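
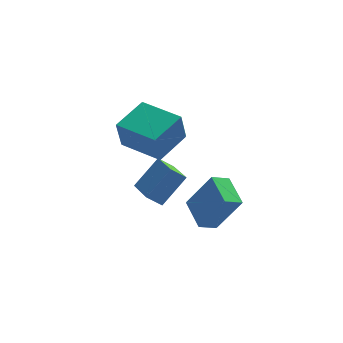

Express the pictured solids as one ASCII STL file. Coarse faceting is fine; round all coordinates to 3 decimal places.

solid 
facet normal -0.493 0.167 -0.854
outer loop
vertex 1.87 -1.796 -1.777
vertex 2.591 -1.457 -2.127
vertex 2.262 -3.136 -2.266
endloop
endfacet
facet normal -0.828 -0.389 0.403
outer loop
vertex 3.229 -3.463 -0.593
vertex 1.87 -1.796 -1.777
vertex 2.262 -3.136 -2.266
endloop
endfacet
facet normal -0.493 0.167 -0.854
outer loop
vertex 2.262 -3.136 -2.266
vertex 2.591 -1.457 -2.127
vertex 2.983 -2.798 -2.616
endloop
endfacet
facet normal 0.265 -0.906 -0.330
outer loop
vertex 2.983 -2.798 -2.616
vertex 3.229 -3.463 -0.593
vertex 2.262 -3.136 -2.266
endloop
endfacet
facet normal -0.265 0.906 0.330
outer loop
vertex 1.87 -1.796 -1.777
vertex 3.558 -1.784 -0.454
vertex 2.591 -1.457 -2.127
endloop
endfacet
facet normal -0.828 -0.389 0.403
outer loop
vertex 2.837 -2.122 -0.104
vertex 1.87 -1.796 -1.777
vertex 3.229 -3.463 -0.593
endloop
endfacet
facet normal -0.265 0.906 0.330
outer loop
vertex 2.837 -2.122 -0.104
vertex 3.558 -1.784 -0.454
vertex 1.87 -1.796 -1.777
endloop
endfacet
facet normal 0.828 0.389 -0.403
outer loop
vertex 2.591 -1.457 -2.127
vertex 3.558 -1.784 -0.454
vertex 2.983 -2.798 -2.616
endloop
endfacet
facet normal 0.266 -0.906 -0.330
outer loop
vertex 3.95 -3.124 -0.943
vertex 3.229 -3.463 -0.593
vertex 2.983 -2.798 -2.616
endloop
endfacet
facet normal 0.828 0.389 -0.403
outer loop
vertex 2.983 -2.798 -2.616
vertex 3.558 -1.784 -0.454
vertex 3.95 -3.124 -0.943
endloop
endfacet
facet normal 0.493 -0.167 0.854
outer loop
vertex 3.95 -3.124 -0.943
vertex 2.837 -2.122 -0.104
vertex 3.229 -3.463 -0.593
endloop
endfacet
facet normal 0.493 -0.167 0.854
outer loop
vertex 3.558 -1.784 -0.454
vertex 2.837 -2.122 -0.104
vertex 3.95 -3.124 -0.943
endloop
endfacet
facet normal -0.640 -0.705 -0.305
outer loop
vertex 0.656 -1.994 2.023
vertex -0.791 -0.74 2.16
vertex 0.877 -1.586 0.618
endloop
endfacet
facet normal 0.754 -0.653 -0.071
outer loop
vertex 1.971 -0.38 1.14
vertex 0.656 -1.994 2.023
vertex 0.877 -1.586 0.618
endloop
endfacet
facet normal -0.640 -0.705 -0.305
outer loop
vertex 0.877 -1.586 0.618
vertex -0.791 -0.74 2.16
vertex -0.571 -0.332 0.755
endloop
endfacet
facet normal 0.149 0.276 -0.950
outer loop
vertex -0.571 -0.332 0.755
vertex 1.971 -0.38 1.14
vertex 0.877 -1.586 0.618
endloop
endfacet
facet normal -0.149 -0.276 0.950
outer loop
vertex 0.656 -1.994 2.023
vertex 0.303 0.466 2.682
vertex -0.791 -0.74 2.16
endloop
endfacet
facet normal 0.754 -0.653 -0.072
outer loop
vertex 1.751 -0.788 2.545
vertex 0.656 -1.994 2.023
vertex 1.971 -0.38 1.14
endloop
endfacet
facet normal -0.149 -0.276 0.950
outer loop
vertex 1.751 -0.788 2.545
vertex 0.303 0.466 2.682
vertex 0.656 -1.994 2.023
endloop
endfacet
facet normal -0.754 0.653 0.072
outer loop
vertex -0.791 -0.74 2.16
vertex 0.303 0.466 2.682
vertex -0.571 -0.332 0.755
endloop
endfacet
facet normal 0.149 0.276 -0.950
outer loop
vertex 0.524 0.874 1.277
vertex 1.971 -0.38 1.14
vertex -0.571 -0.332 0.755
endloop
endfacet
facet normal -0.754 0.653 0.071
outer loop
vertex -0.571 -0.332 0.755
vertex 0.303 0.466 2.682
vertex 0.524 0.874 1.277
endloop
endfacet
facet normal 0.640 0.705 0.305
outer loop
vertex 0.524 0.874 1.277
vertex 1.751 -0.788 2.545
vertex 1.971 -0.38 1.14
endloop
endfacet
facet normal 0.640 0.705 0.305
outer loop
vertex 0.303 0.466 2.682
vertex 1.751 -0.788 2.545
vertex 0.524 0.874 1.277
endloop
endfacet
facet normal -0.766 -0.025 0.642
outer loop
vertex 1.456 1.07 -1.758
vertex 1.043 2.727 -2.185
vertex 0.426 0.492 -3.009
endloop
endfacet
facet normal 0.234 -0.942 0.243
outer loop
vertex 1.077 0.513 -3.555
vertex 1.456 1.07 -1.758
vertex 0.426 0.492 -3.009
endloop
endfacet
facet normal -0.766 -0.026 0.643
outer loop
vertex 0.426 0.492 -3.009
vertex 1.043 2.727 -2.185
vertex 0.013 2.148 -3.435
endloop
endfacet
facet normal -0.599 -0.336 -0.727
outer loop
vertex 0.013 2.148 -3.435
vertex 1.077 0.513 -3.555
vertex 0.426 0.492 -3.009
endloop
endfacet
facet normal 0.599 0.337 0.727
outer loop
vertex 1.456 1.07 -1.758
vertex 1.694 2.748 -2.731
vertex 1.043 2.727 -2.185
endloop
endfacet
facet normal 0.235 -0.941 0.242
outer loop
vertex 2.107 1.092 -2.305
vertex 1.456 1.07 -1.758
vertex 1.077 0.513 -3.555
endloop
endfacet
facet normal 0.599 0.336 0.727
outer loop
vertex 2.107 1.092 -2.305
vertex 1.694 2.748 -2.731
vertex 1.456 1.07 -1.758
endloop
endfacet
facet normal -0.234 0.941 -0.243
outer loop
vertex 1.043 2.727 -2.185
vertex 1.694 2.748 -2.731
vertex 0.013 2.148 -3.435
endloop
endfacet
facet normal -0.599 -0.337 -0.727
outer loop
vertex 0.664 2.17 -3.982
vertex 1.077 0.513 -3.555
vertex 0.013 2.148 -3.435
endloop
endfacet
facet normal -0.235 0.942 -0.242
outer loop
vertex 0.013 2.148 -3.435
vertex 1.694 2.748 -2.731
vertex 0.664 2.17 -3.982
endloop
endfacet
facet normal 0.766 0.025 -0.643
outer loop
vertex 0.664 2.17 -3.982
vertex 2.107 1.092 -2.305
vertex 1.077 0.513 -3.555
endloop
endfacet
facet normal 0.766 0.026 -0.642
outer loop
vertex 1.694 2.748 -2.731
vertex 2.107 1.092 -2.305
vertex 0.664 2.17 -3.982
endloop
endfacet

endsolid


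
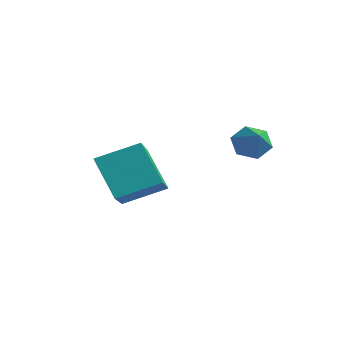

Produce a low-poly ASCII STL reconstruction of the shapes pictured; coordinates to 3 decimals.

solid 
facet normal -0.721 0.396 -0.568
outer loop
vertex 0.782 0.633 -0.346
vertex 0.333 0.737 0.296
vertex 0.829 1.307 0.064
endloop
endfacet
facet normal 0.942 0.125 -0.313
outer loop
vertex 0.782 0.633 -0.346
vertex 0.829 1.307 0.064
vertex 1.307 0.203 1.064
endloop
endfacet
facet normal -0.721 0.396 -0.568
outer loop
vertex 0.829 1.307 0.064
vertex 0.333 0.737 0.296
vertex 0.38 1.411 0.706
endloop
endfacet
facet normal 0.679 0.632 0.373
outer loop
vertex 0.829 1.307 0.064
vertex 0.38 1.411 0.706
vertex 1.307 0.203 1.064
endloop
endfacet
facet normal -0.721 0.396 -0.568
outer loop
vertex 0.38 1.411 0.706
vertex 0.333 0.737 0.296
vertex -0.116 0.841 0.938
endloop
endfacet
facet normal 0.064 0.328 0.942
outer loop
vertex 0.38 1.411 0.706
vertex -0.116 0.841 0.938
vertex 1.307 0.203 1.064
endloop
endfacet
facet normal -0.721 0.395 -0.569
outer loop
vertex -0.116 0.841 0.938
vertex 0.333 0.737 0.296
vertex -0.162 0.167 0.528
endloop
endfacet
facet normal -0.290 -0.483 0.826
outer loop
vertex -0.116 0.841 0.938
vertex -0.162 0.167 0.528
vertex 1.307 0.203 1.064
endloop
endfacet
facet normal -0.721 0.395 -0.569
outer loop
vertex -0.162 0.167 0.528
vertex 0.333 0.737 0.296
vertex 0.287 0.063 -0.113
endloop
endfacet
facet normal -0.027 -0.990 0.141
outer loop
vertex -0.162 0.167 0.528
vertex 0.287 0.063 -0.113
vertex 1.307 0.203 1.064
endloop
endfacet
facet normal -0.722 0.394 -0.569
outer loop
vertex 0.287 0.063 -0.113
vertex 0.333 0.737 0.296
vertex 0.782 0.633 -0.346
endloop
endfacet
facet normal 0.588 -0.686 -0.428
outer loop
vertex 0.287 0.063 -0.113
vertex 0.782 0.633 -0.346
vertex 1.307 0.203 1.064
endloop
endfacet
facet normal -0.624 0.017 0.781
outer loop
vertex -3.417 -3.485 -0.568
vertex -2.504 -2.035 0.13
vertex -4.737 -2.131 -1.653
endloop
endfacet
facet normal -0.493 -0.784 -0.378
outer loop
vertex -3.476 -2.165 -3.23
vertex -3.417 -3.485 -0.568
vertex -4.737 -2.131 -1.653
endloop
endfacet
facet normal -0.624 0.017 0.781
outer loop
vertex -4.737 -2.131 -1.653
vertex -2.504 -2.035 0.13
vertex -3.825 -0.681 -0.955
endloop
endfacet
facet normal -0.606 0.621 -0.498
outer loop
vertex -3.825 -0.681 -0.955
vertex -3.476 -2.165 -3.23
vertex -4.737 -2.131 -1.653
endloop
endfacet
facet normal 0.606 -0.621 0.498
outer loop
vertex -3.417 -3.485 -0.568
vertex -1.243 -2.069 -1.447
vertex -2.504 -2.035 0.13
endloop
endfacet
facet normal -0.493 -0.784 -0.378
outer loop
vertex -2.155 -3.519 -2.145
vertex -3.417 -3.485 -0.568
vertex -3.476 -2.165 -3.23
endloop
endfacet
facet normal 0.606 -0.621 0.498
outer loop
vertex -2.155 -3.519 -2.145
vertex -1.243 -2.069 -1.447
vertex -3.417 -3.485 -0.568
endloop
endfacet
facet normal 0.493 0.784 0.378
outer loop
vertex -2.504 -2.035 0.13
vertex -1.243 -2.069 -1.447
vertex -3.825 -0.681 -0.955
endloop
endfacet
facet normal -0.605 0.621 -0.498
outer loop
vertex -2.563 -0.715 -2.532
vertex -3.476 -2.165 -3.23
vertex -3.825 -0.681 -0.955
endloop
endfacet
facet normal 0.493 0.784 0.378
outer loop
vertex -3.825 -0.681 -0.955
vertex -1.243 -2.069 -1.447
vertex -2.563 -0.715 -2.532
endloop
endfacet
facet normal 0.624 -0.017 -0.781
outer loop
vertex -2.563 -0.715 -2.532
vertex -2.155 -3.519 -2.145
vertex -3.476 -2.165 -3.23
endloop
endfacet
facet normal 0.624 -0.017 -0.781
outer loop
vertex -1.243 -2.069 -1.447
vertex -2.155 -3.519 -2.145
vertex -2.563 -0.715 -2.532
endloop
endfacet

endsolid


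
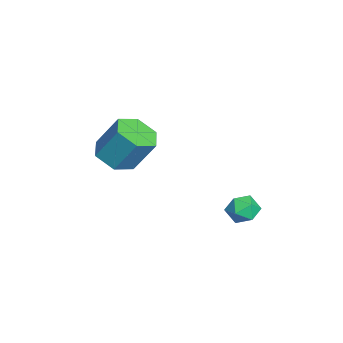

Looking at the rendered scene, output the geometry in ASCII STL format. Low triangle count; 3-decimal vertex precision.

solid 
facet normal 0.009 0.154 0.988
outer loop
vertex 2.646 3.663 -2.717
vertex 3.068 3.017 -2.62
vertex 3.423 3.701 -2.73
endloop
endfacet
facet normal -0.027 0.772 0.635
outer loop
vertex 2.646 3.663 -2.717
vertex 3.423 3.701 -2.73
vertex 3.004 4.109 -3.244
endloop
endfacet
facet normal -0.612 0.758 0.226
outer loop
vertex 2.646 3.663 -2.717
vertex 3.004 4.109 -3.244
vertex 2.392 3.677 -3.452
endloop
endfacet
facet normal -0.936 0.132 0.326
outer loop
vertex 2.646 3.663 -2.717
vertex 2.392 3.677 -3.452
vertex 2.431 3.002 -3.066
endloop
endfacet
facet normal -0.553 -0.241 0.798
outer loop
vertex 2.646 3.663 -2.717
vertex 2.431 3.002 -3.066
vertex 3.068 3.017 -2.62
endloop
endfacet
facet normal 0.542 0.815 0.205
outer loop
vertex 3.004 4.109 -3.244
vertex 3.423 3.701 -2.73
vertex 3.649 3.738 -3.474
endloop
endfacet
facet normal 0.601 -0.187 0.777
outer loop
vertex 3.423 3.701 -2.73
vertex 3.068 3.017 -2.62
vertex 3.688 3.063 -3.088
endloop
endfacet
facet normal -0.309 -0.828 0.469
outer loop
vertex 3.068 3.017 -2.62
vertex 2.431 3.002 -3.066
vertex 3.076 2.631 -3.296
endloop
endfacet
facet normal -0.930 -0.222 -0.293
outer loop
vertex 2.431 3.002 -3.066
vertex 2.392 3.677 -3.452
vertex 2.657 3.039 -3.81
endloop
endfacet
facet normal -0.404 0.792 -0.457
outer loop
vertex 2.392 3.677 -3.452
vertex 3.004 4.109 -3.244
vertex 3.012 3.723 -3.92
endloop
endfacet
facet normal 0.936 -0.132 -0.326
outer loop
vertex 3.434 3.077 -3.823
vertex 3.649 3.738 -3.474
vertex 3.688 3.063 -3.088
endloop
endfacet
facet normal 0.612 -0.758 -0.226
outer loop
vertex 3.434 3.077 -3.823
vertex 3.688 3.063 -3.088
vertex 3.076 2.631 -3.296
endloop
endfacet
facet normal 0.027 -0.772 -0.635
outer loop
vertex 3.434 3.077 -3.823
vertex 3.076 2.631 -3.296
vertex 2.657 3.039 -3.81
endloop
endfacet
facet normal -0.009 -0.154 -0.988
outer loop
vertex 3.434 3.077 -3.823
vertex 2.657 3.039 -3.81
vertex 3.012 3.723 -3.92
endloop
endfacet
facet normal 0.553 0.241 -0.798
outer loop
vertex 3.434 3.077 -3.823
vertex 3.012 3.723 -3.92
vertex 3.649 3.738 -3.474
endloop
endfacet
facet normal 0.930 0.222 0.293
outer loop
vertex 3.688 3.063 -3.088
vertex 3.649 3.738 -3.474
vertex 3.423 3.701 -2.73
endloop
endfacet
facet normal 0.404 -0.792 0.457
outer loop
vertex 3.076 2.631 -3.296
vertex 3.688 3.063 -3.088
vertex 3.068 3.017 -2.62
endloop
endfacet
facet normal -0.542 -0.815 -0.205
outer loop
vertex 2.657 3.039 -3.81
vertex 3.076 2.631 -3.296
vertex 2.431 3.002 -3.066
endloop
endfacet
facet normal -0.601 0.187 -0.777
outer loop
vertex 3.012 3.723 -3.92
vertex 2.657 3.039 -3.81
vertex 2.392 3.677 -3.452
endloop
endfacet
facet normal 0.309 0.828 -0.469
outer loop
vertex 3.649 3.738 -3.474
vertex 3.012 3.723 -3.92
vertex 3.004 4.109 -3.244
endloop
endfacet
facet normal -0.135 -0.512 -0.848
outer loop
vertex -0.734 -1.946 -3.446
vertex -1.788 -1.966 -3.266
vertex -1.356 -1.16 -3.821
endloop
endfacet
facet normal 0.802 0.446 -0.397
outer loop
vertex -0.734 -1.946 -3.446
vertex -1.356 -1.16 -3.821
vertex -0.477 -0.974 -1.834
endloop
endfacet
facet normal 0.802 0.446 -0.397
outer loop
vertex -0.477 -0.974 -1.834
vertex -1.356 -1.16 -3.821
vertex -1.099 -0.188 -2.209
endloop
endfacet
facet normal 0.135 0.512 0.848
outer loop
vertex -0.477 -0.974 -1.834
vertex -1.099 -0.188 -2.209
vertex -1.532 -0.994 -1.654
endloop
endfacet
facet normal -0.135 -0.512 -0.848
outer loop
vertex -1.356 -1.16 -3.821
vertex -1.788 -1.966 -3.266
vertex -2.41 -1.18 -3.641
endloop
endfacet
facet normal -0.102 0.859 -0.502
outer loop
vertex -1.356 -1.16 -3.821
vertex -2.41 -1.18 -3.641
vertex -1.099 -0.188 -2.209
endloop
endfacet
facet normal -0.102 0.859 -0.502
outer loop
vertex -1.099 -0.188 -2.209
vertex -2.41 -1.18 -3.641
vertex -2.153 -0.208 -2.029
endloop
endfacet
facet normal 0.135 0.512 0.848
outer loop
vertex -1.099 -0.188 -2.209
vertex -2.153 -0.208 -2.029
vertex -1.532 -0.994 -1.654
endloop
endfacet
facet normal -0.135 -0.512 -0.848
outer loop
vertex -2.41 -1.18 -3.641
vertex -1.788 -1.966 -3.266
vertex -2.843 -1.986 -3.086
endloop
endfacet
facet normal -0.904 0.413 -0.105
outer loop
vertex -2.41 -1.18 -3.641
vertex -2.843 -1.986 -3.086
vertex -2.153 -0.208 -2.029
endloop
endfacet
facet normal -0.904 0.413 -0.105
outer loop
vertex -2.153 -0.208 -2.029
vertex -2.843 -1.986 -3.086
vertex -2.586 -1.014 -1.474
endloop
endfacet
facet normal 0.135 0.512 0.848
outer loop
vertex -2.153 -0.208 -2.029
vertex -2.586 -1.014 -1.474
vertex -1.532 -0.994 -1.654
endloop
endfacet
facet normal -0.135 -0.512 -0.848
outer loop
vertex -2.843 -1.986 -3.086
vertex -1.788 -1.966 -3.266
vertex -2.221 -2.772 -2.711
endloop
endfacet
facet normal -0.802 -0.446 0.397
outer loop
vertex -2.843 -1.986 -3.086
vertex -2.221 -2.772 -2.711
vertex -2.586 -1.014 -1.474
endloop
endfacet
facet normal -0.802 -0.446 0.397
outer loop
vertex -2.586 -1.014 -1.474
vertex -2.221 -2.772 -2.711
vertex -1.964 -1.8 -1.099
endloop
endfacet
facet normal 0.135 0.512 0.848
outer loop
vertex -2.586 -1.014 -1.474
vertex -1.964 -1.8 -1.099
vertex -1.532 -0.994 -1.654
endloop
endfacet
facet normal -0.135 -0.512 -0.848
outer loop
vertex -2.221 -2.772 -2.711
vertex -1.788 -1.966 -3.266
vertex -1.167 -2.752 -2.891
endloop
endfacet
facet normal 0.102 -0.859 0.502
outer loop
vertex -2.221 -2.772 -2.711
vertex -1.167 -2.752 -2.891
vertex -1.964 -1.8 -1.099
endloop
endfacet
facet normal 0.102 -0.859 0.502
outer loop
vertex -1.964 -1.8 -1.099
vertex -1.167 -2.752 -2.891
vertex -0.91 -1.78 -1.279
endloop
endfacet
facet normal 0.135 0.512 0.848
outer loop
vertex -1.964 -1.8 -1.099
vertex -0.91 -1.78 -1.279
vertex -1.532 -0.994 -1.654
endloop
endfacet
facet normal -0.135 -0.512 -0.848
outer loop
vertex -1.167 -2.752 -2.891
vertex -1.788 -1.966 -3.266
vertex -0.734 -1.946 -3.446
endloop
endfacet
facet normal 0.904 -0.413 0.105
outer loop
vertex -1.167 -2.752 -2.891
vertex -0.734 -1.946 -3.446
vertex -0.91 -1.78 -1.279
endloop
endfacet
facet normal 0.904 -0.413 0.105
outer loop
vertex -0.91 -1.78 -1.279
vertex -0.734 -1.946 -3.446
vertex -0.477 -0.974 -1.834
endloop
endfacet
facet normal 0.135 0.512 0.848
outer loop
vertex -0.91 -1.78 -1.279
vertex -0.477 -0.974 -1.834
vertex -1.532 -0.994 -1.654
endloop
endfacet

endsolid


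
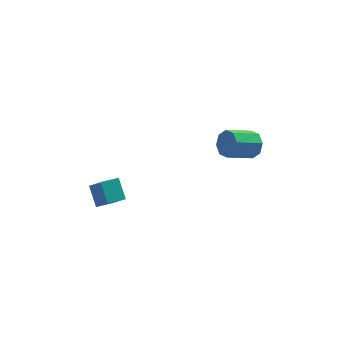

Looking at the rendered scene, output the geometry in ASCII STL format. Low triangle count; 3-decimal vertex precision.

solid 
facet normal -0.966 -0.223 0.133
outer loop
vertex -3.218 -1.867 -1.626
vertex -3.334 -0.873 -0.797
vertex -3.611 -0.895 -2.848
endloop
endfacet
facet normal 0.090 -0.765 -0.638
outer loop
vertex -2.626 -0.667 -2.983
vertex -3.218 -1.867 -1.626
vertex -3.611 -0.895 -2.848
endloop
endfacet
facet normal -0.966 -0.223 0.133
outer loop
vertex -3.611 -0.895 -2.848
vertex -3.334 -0.873 -0.797
vertex -3.727 0.1 -2.019
endloop
endfacet
facet normal -0.244 0.604 -0.759
outer loop
vertex -3.727 0.1 -2.019
vertex -2.626 -0.667 -2.983
vertex -3.611 -0.895 -2.848
endloop
endfacet
facet normal 0.244 -0.604 0.759
outer loop
vertex -3.218 -1.867 -1.626
vertex -2.349 -0.645 -0.932
vertex -3.334 -0.873 -0.797
endloop
endfacet
facet normal 0.089 -0.765 -0.638
outer loop
vertex -2.233 -1.64 -1.761
vertex -3.218 -1.867 -1.626
vertex -2.626 -0.667 -2.983
endloop
endfacet
facet normal 0.243 -0.604 0.759
outer loop
vertex -2.233 -1.64 -1.761
vertex -2.349 -0.645 -0.932
vertex -3.218 -1.867 -1.626
endloop
endfacet
facet normal -0.090 0.765 0.638
outer loop
vertex -3.334 -0.873 -0.797
vertex -2.349 -0.645 -0.932
vertex -3.727 0.1 -2.019
endloop
endfacet
facet normal -0.243 0.604 -0.759
outer loop
vertex -2.742 0.327 -2.154
vertex -2.626 -0.667 -2.983
vertex -3.727 0.1 -2.019
endloop
endfacet
facet normal -0.089 0.765 0.637
outer loop
vertex -3.727 0.1 -2.019
vertex -2.349 -0.645 -0.932
vertex -2.742 0.327 -2.154
endloop
endfacet
facet normal 0.966 0.223 -0.133
outer loop
vertex -2.742 0.327 -2.154
vertex -2.233 -1.64 -1.761
vertex -2.626 -0.667 -2.983
endloop
endfacet
facet normal 0.966 0.223 -0.133
outer loop
vertex -2.349 -0.645 -0.932
vertex -2.233 -1.64 -1.761
vertex -2.742 0.327 -2.154
endloop
endfacet
facet normal 0.867 0.195 -0.460
outer loop
vertex 4.748 -2.148 1.604
vertex 4.368 -1.637 1.104
vertex 4.734 -1.569 1.823
endloop
endfacet
facet normal 0.498 -0.296 0.815
outer loop
vertex 4.748 -2.148 1.604
vertex 4.734 -1.569 1.823
vertex 3.292 -2.475 2.376
endloop
endfacet
facet normal 0.498 -0.296 0.815
outer loop
vertex 3.292 -2.475 2.376
vertex 4.734 -1.569 1.823
vertex 3.278 -1.896 2.595
endloop
endfacet
facet normal -0.867 -0.195 0.459
outer loop
vertex 3.292 -2.475 2.376
vertex 3.278 -1.896 2.595
vertex 2.912 -1.963 1.876
endloop
endfacet
facet normal 0.867 0.194 -0.460
outer loop
vertex 4.734 -1.569 1.823
vertex 4.368 -1.637 1.104
vertex 4.506 -1.029 1.621
endloop
endfacet
facet normal 0.337 0.451 0.826
outer loop
vertex 4.734 -1.569 1.823
vertex 4.506 -1.029 1.621
vertex 3.278 -1.896 2.595
endloop
endfacet
facet normal 0.337 0.451 0.826
outer loop
vertex 3.278 -1.896 2.595
vertex 4.506 -1.029 1.621
vertex 3.05 -1.356 2.393
endloop
endfacet
facet normal -0.867 -0.194 0.459
outer loop
vertex 3.278 -1.896 2.595
vertex 3.05 -1.356 2.393
vertex 2.912 -1.963 1.876
endloop
endfacet
facet normal 0.867 0.194 -0.460
outer loop
vertex 4.506 -1.029 1.621
vertex 4.368 -1.637 1.104
vertex 4.197 -0.845 1.116
endloop
endfacet
facet normal -0.022 0.935 0.354
outer loop
vertex 4.506 -1.029 1.621
vertex 4.197 -0.845 1.116
vertex 3.05 -1.356 2.393
endloop
endfacet
facet normal -0.022 0.935 0.355
outer loop
vertex 3.05 -1.356 2.393
vertex 4.197 -0.845 1.116
vertex 2.741 -1.172 1.889
endloop
endfacet
facet normal -0.866 -0.195 0.460
outer loop
vertex 3.05 -1.356 2.393
vertex 2.741 -1.172 1.889
vertex 2.912 -1.963 1.876
endloop
endfacet
facet normal 0.867 0.194 -0.460
outer loop
vertex 4.197 -0.845 1.116
vertex 4.368 -1.637 1.104
vertex 3.988 -1.125 0.604
endloop
endfacet
facet normal -0.368 0.871 -0.326
outer loop
vertex 4.197 -0.845 1.116
vertex 3.988 -1.125 0.604
vertex 2.741 -1.172 1.889
endloop
endfacet
facet normal -0.368 0.871 -0.325
outer loop
vertex 2.741 -1.172 1.889
vertex 3.988 -1.125 0.604
vertex 2.532 -1.452 1.376
endloop
endfacet
facet normal -0.867 -0.195 0.459
outer loop
vertex 2.741 -1.172 1.889
vertex 2.532 -1.452 1.376
vertex 2.912 -1.963 1.876
endloop
endfacet
facet normal 0.867 0.195 -0.459
outer loop
vertex 3.988 -1.125 0.604
vertex 4.368 -1.637 1.104
vertex 4.002 -1.704 0.385
endloop
endfacet
facet normal -0.498 0.296 -0.815
outer loop
vertex 3.988 -1.125 0.604
vertex 4.002 -1.704 0.385
vertex 2.532 -1.452 1.376
endloop
endfacet
facet normal -0.498 0.296 -0.815
outer loop
vertex 2.532 -1.452 1.376
vertex 4.002 -1.704 0.385
vertex 2.546 -2.031 1.157
endloop
endfacet
facet normal -0.867 -0.195 0.460
outer loop
vertex 2.532 -1.452 1.376
vertex 2.546 -2.031 1.157
vertex 2.912 -1.963 1.876
endloop
endfacet
facet normal 0.867 0.194 -0.459
outer loop
vertex 4.002 -1.704 0.385
vertex 4.368 -1.637 1.104
vertex 4.23 -2.244 0.587
endloop
endfacet
facet normal -0.337 -0.451 -0.826
outer loop
vertex 4.002 -1.704 0.385
vertex 4.23 -2.244 0.587
vertex 2.546 -2.031 1.157
endloop
endfacet
facet normal -0.337 -0.451 -0.826
outer loop
vertex 2.546 -2.031 1.157
vertex 4.23 -2.244 0.587
vertex 2.774 -2.571 1.359
endloop
endfacet
facet normal -0.867 -0.194 0.460
outer loop
vertex 2.546 -2.031 1.157
vertex 2.774 -2.571 1.359
vertex 2.912 -1.963 1.876
endloop
endfacet
facet normal 0.866 0.195 -0.460
outer loop
vertex 4.23 -2.244 0.587
vertex 4.368 -1.637 1.104
vertex 4.539 -2.428 1.091
endloop
endfacet
facet normal 0.022 -0.935 -0.355
outer loop
vertex 4.23 -2.244 0.587
vertex 4.539 -2.428 1.091
vertex 2.774 -2.571 1.359
endloop
endfacet
facet normal 0.022 -0.935 -0.354
outer loop
vertex 2.774 -2.571 1.359
vertex 4.539 -2.428 1.091
vertex 3.083 -2.755 1.864
endloop
endfacet
facet normal -0.867 -0.194 0.460
outer loop
vertex 2.774 -2.571 1.359
vertex 3.083 -2.755 1.864
vertex 2.912 -1.963 1.876
endloop
endfacet
facet normal 0.867 0.195 -0.459
outer loop
vertex 4.539 -2.428 1.091
vertex 4.368 -1.637 1.104
vertex 4.748 -2.148 1.604
endloop
endfacet
facet normal 0.368 -0.871 0.325
outer loop
vertex 4.539 -2.428 1.091
vertex 4.748 -2.148 1.604
vertex 3.083 -2.755 1.864
endloop
endfacet
facet normal 0.368 -0.871 0.326
outer loop
vertex 3.083 -2.755 1.864
vertex 4.748 -2.148 1.604
vertex 3.292 -2.475 2.376
endloop
endfacet
facet normal -0.867 -0.194 0.460
outer loop
vertex 3.083 -2.755 1.864
vertex 3.292 -2.475 2.376
vertex 2.912 -1.963 1.876
endloop
endfacet

endsolid


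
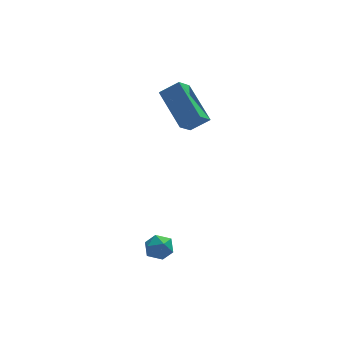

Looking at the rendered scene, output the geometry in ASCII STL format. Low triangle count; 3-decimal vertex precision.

solid 
facet normal -0.743 0.432 -0.510
outer loop
vertex 1.438 -1.258 -3.999
vertex 1.024 -1.795 -3.851
vertex 1.049 -1.248 -3.424
endloop
endfacet
facet normal -0.311 0.923 -0.226
outer loop
vertex 1.438 -1.258 -3.999
vertex 1.049 -1.248 -3.424
vertex 1.705 -1.022 -3.403
endloop
endfacet
facet normal 0.347 0.808 -0.476
outer loop
vertex 1.438 -1.258 -3.999
vertex 1.705 -1.022 -3.403
vertex 2.085 -1.429 -3.817
endloop
endfacet
facet normal 0.322 0.245 -0.915
outer loop
vertex 1.438 -1.258 -3.999
vertex 2.085 -1.429 -3.817
vertex 1.664 -1.907 -4.093
endloop
endfacet
facet normal -0.352 0.013 -0.936
outer loop
vertex 1.438 -1.258 -3.999
vertex 1.664 -1.907 -4.093
vertex 1.024 -1.795 -3.851
endloop
endfacet
facet normal -0.299 0.824 0.480
outer loop
vertex 1.705 -1.022 -3.403
vertex 1.049 -1.248 -3.424
vertex 1.456 -1.413 -2.887
endloop
endfacet
facet normal -0.999 0.030 0.020
outer loop
vertex 1.049 -1.248 -3.424
vertex 1.024 -1.795 -3.851
vertex 1.035 -1.891 -3.163
endloop
endfacet
facet normal -0.366 -0.648 -0.668
outer loop
vertex 1.024 -1.795 -3.851
vertex 1.664 -1.907 -4.093
vertex 1.415 -2.298 -3.577
endloop
endfacet
facet normal 0.725 -0.273 -0.633
outer loop
vertex 1.664 -1.907 -4.093
vertex 2.085 -1.429 -3.817
vertex 2.071 -2.072 -3.556
endloop
endfacet
facet normal 0.767 0.638 0.077
outer loop
vertex 2.085 -1.429 -3.817
vertex 1.705 -1.022 -3.403
vertex 2.096 -1.525 -3.129
endloop
endfacet
facet normal -0.322 -0.245 0.915
outer loop
vertex 1.682 -2.062 -2.981
vertex 1.456 -1.413 -2.887
vertex 1.035 -1.891 -3.163
endloop
endfacet
facet normal -0.347 -0.808 0.476
outer loop
vertex 1.682 -2.062 -2.981
vertex 1.035 -1.891 -3.163
vertex 1.415 -2.298 -3.577
endloop
endfacet
facet normal 0.311 -0.923 0.226
outer loop
vertex 1.682 -2.062 -2.981
vertex 1.415 -2.298 -3.577
vertex 2.071 -2.072 -3.556
endloop
endfacet
facet normal 0.743 -0.432 0.510
outer loop
vertex 1.682 -2.062 -2.981
vertex 2.071 -2.072 -3.556
vertex 2.096 -1.525 -3.129
endloop
endfacet
facet normal 0.352 -0.013 0.936
outer loop
vertex 1.682 -2.062 -2.981
vertex 2.096 -1.525 -3.129
vertex 1.456 -1.413 -2.887
endloop
endfacet
facet normal -0.725 0.273 0.633
outer loop
vertex 1.035 -1.891 -3.163
vertex 1.456 -1.413 -2.887
vertex 1.049 -1.248 -3.424
endloop
endfacet
facet normal -0.767 -0.638 -0.077
outer loop
vertex 1.415 -2.298 -3.577
vertex 1.035 -1.891 -3.163
vertex 1.024 -1.795 -3.851
endloop
endfacet
facet normal 0.299 -0.824 -0.480
outer loop
vertex 2.071 -2.072 -3.556
vertex 1.415 -2.298 -3.577
vertex 1.664 -1.907 -4.093
endloop
endfacet
facet normal 0.999 -0.030 -0.020
outer loop
vertex 2.096 -1.525 -3.129
vertex 2.071 -2.072 -3.556
vertex 2.085 -1.429 -3.817
endloop
endfacet
facet normal 0.366 0.648 0.668
outer loop
vertex 1.456 -1.413 -2.887
vertex 2.096 -1.525 -3.129
vertex 1.705 -1.022 -3.403
endloop
endfacet
facet normal -0.538 -0.560 0.630
outer loop
vertex 3.427 3.634 2.953
vertex 2.578 3.748 2.329
vertex 3.992 1.859 1.859
endloop
endfacet
facet normal 0.801 -0.108 0.588
outer loop
vertex 4.562 2.452 1.191
vertex 3.427 3.634 2.953
vertex 3.992 1.859 1.859
endloop
endfacet
facet normal -0.538 -0.560 0.631
outer loop
vertex 3.992 1.859 1.859
vertex 2.578 3.748 2.329
vertex 3.142 1.973 1.235
endloop
endfacet
facet normal 0.262 -0.822 -0.506
outer loop
vertex 3.142 1.973 1.235
vertex 4.562 2.452 1.191
vertex 3.992 1.859 1.859
endloop
endfacet
facet normal -0.262 0.822 0.506
outer loop
vertex 3.427 3.634 2.953
vertex 3.148 4.341 1.661
vertex 2.578 3.748 2.329
endloop
endfacet
facet normal 0.801 -0.108 0.589
outer loop
vertex 3.998 4.227 2.285
vertex 3.427 3.634 2.953
vertex 4.562 2.452 1.191
endloop
endfacet
facet normal -0.261 0.822 0.506
outer loop
vertex 3.998 4.227 2.285
vertex 3.148 4.341 1.661
vertex 3.427 3.634 2.953
endloop
endfacet
facet normal -0.802 0.108 -0.588
outer loop
vertex 2.578 3.748 2.329
vertex 3.148 4.341 1.661
vertex 3.142 1.973 1.235
endloop
endfacet
facet normal 0.262 -0.822 -0.506
outer loop
vertex 3.713 2.566 0.567
vertex 4.562 2.452 1.191
vertex 3.142 1.973 1.235
endloop
endfacet
facet normal -0.801 0.108 -0.589
outer loop
vertex 3.142 1.973 1.235
vertex 3.148 4.341 1.661
vertex 3.713 2.566 0.567
endloop
endfacet
facet normal 0.538 0.559 -0.630
outer loop
vertex 3.713 2.566 0.567
vertex 3.998 4.227 2.285
vertex 4.562 2.452 1.191
endloop
endfacet
facet normal 0.538 0.560 -0.630
outer loop
vertex 3.148 4.341 1.661
vertex 3.998 4.227 2.285
vertex 3.713 2.566 0.567
endloop
endfacet

endsolid


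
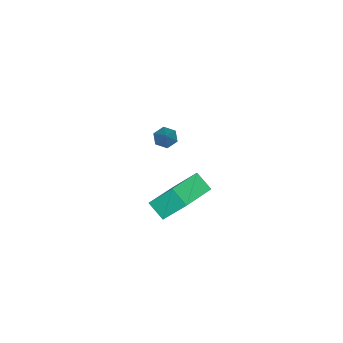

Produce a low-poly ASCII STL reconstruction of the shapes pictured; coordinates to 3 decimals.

solid 
facet normal -0.623 -0.333 -0.708
outer loop
vertex 0.856 1.442 3.101
vertex 0.552 1.205 3.48
vertex 0.45 1.714 3.33
endloop
endfacet
facet normal 0.394 0.860 -0.323
outer loop
vertex 0.856 1.442 3.101
vertex 0.45 1.714 3.33
vertex 1.468 1.695 4.52
endloop
endfacet
facet normal -0.623 -0.333 -0.708
outer loop
vertex 0.45 1.714 3.33
vertex 0.552 1.205 3.48
vertex 0.146 1.477 3.709
endloop
endfacet
facet normal -0.330 0.896 0.296
outer loop
vertex 0.45 1.714 3.33
vertex 0.146 1.477 3.709
vertex 1.468 1.695 4.52
endloop
endfacet
facet normal -0.623 -0.333 -0.708
outer loop
vertex 0.146 1.477 3.709
vertex 0.552 1.205 3.48
vertex 0.249 0.968 3.858
endloop
endfacet
facet normal -0.534 0.136 0.834
outer loop
vertex 0.146 1.477 3.709
vertex 0.249 0.968 3.858
vertex 1.468 1.695 4.52
endloop
endfacet
facet normal -0.623 -0.333 -0.708
outer loop
vertex 0.249 0.968 3.858
vertex 0.552 1.205 3.48
vertex 0.655 0.696 3.629
endloop
endfacet
facet normal -0.016 -0.658 0.753
outer loop
vertex 0.249 0.968 3.858
vertex 0.655 0.696 3.629
vertex 1.468 1.695 4.52
endloop
endfacet
facet normal -0.623 -0.333 -0.708
outer loop
vertex 0.655 0.696 3.629
vertex 0.552 1.205 3.48
vertex 0.959 0.933 3.25
endloop
endfacet
facet normal 0.707 -0.694 0.133
outer loop
vertex 0.655 0.696 3.629
vertex 0.959 0.933 3.25
vertex 1.468 1.695 4.52
endloop
endfacet
facet normal -0.623 -0.333 -0.708
outer loop
vertex 0.959 0.933 3.25
vertex 0.552 1.205 3.48
vertex 0.856 1.442 3.101
endloop
endfacet
facet normal 0.912 0.066 -0.405
outer loop
vertex 0.959 0.933 3.25
vertex 0.856 1.442 3.101
vertex 1.468 1.695 4.52
endloop
endfacet
facet normal -0.965 0.104 -0.240
outer loop
vertex -1.796 1.573 -0.766
vertex -1.554 2.382 -1.39
vertex -1.593 0.535 -2.033
endloop
endfacet
facet normal -0.230 -0.771 0.594
outer loop
vertex 0.434 0.318 -1.53
vertex -1.796 1.573 -0.766
vertex -1.593 0.535 -2.033
endloop
endfacet
facet normal -0.965 0.104 -0.240
outer loop
vertex -1.593 0.535 -2.033
vertex -1.554 2.382 -1.39
vertex -1.351 1.344 -2.657
endloop
endfacet
facet normal 0.123 -0.629 -0.768
outer loop
vertex -1.351 1.344 -2.657
vertex 0.434 0.318 -1.53
vertex -1.593 0.535 -2.033
endloop
endfacet
facet normal -0.123 0.629 0.768
outer loop
vertex -1.796 1.573 -0.766
vertex 0.473 2.165 -0.887
vertex -1.554 2.382 -1.39
endloop
endfacet
facet normal -0.230 -0.771 0.594
outer loop
vertex 0.231 1.356 -0.263
vertex -1.796 1.573 -0.766
vertex 0.434 0.318 -1.53
endloop
endfacet
facet normal -0.123 0.629 0.768
outer loop
vertex 0.231 1.356 -0.263
vertex 0.473 2.165 -0.887
vertex -1.796 1.573 -0.766
endloop
endfacet
facet normal 0.230 0.771 -0.594
outer loop
vertex -1.554 2.382 -1.39
vertex 0.473 2.165 -0.887
vertex -1.351 1.344 -2.657
endloop
endfacet
facet normal 0.123 -0.629 -0.768
outer loop
vertex 0.676 1.127 -2.154
vertex 0.434 0.318 -1.53
vertex -1.351 1.344 -2.657
endloop
endfacet
facet normal 0.230 0.771 -0.594
outer loop
vertex -1.351 1.344 -2.657
vertex 0.473 2.165 -0.887
vertex 0.676 1.127 -2.154
endloop
endfacet
facet normal 0.965 -0.104 0.240
outer loop
vertex 0.676 1.127 -2.154
vertex 0.231 1.356 -0.263
vertex 0.434 0.318 -1.53
endloop
endfacet
facet normal 0.965 -0.104 0.240
outer loop
vertex 0.473 2.165 -0.887
vertex 0.231 1.356 -0.263
vertex 0.676 1.127 -2.154
endloop
endfacet

endsolid


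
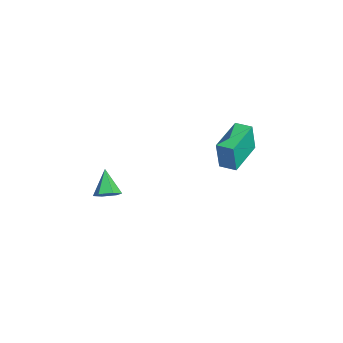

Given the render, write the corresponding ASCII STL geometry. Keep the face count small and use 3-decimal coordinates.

solid 
facet normal 0.712 -0.041 -0.701
outer loop
vertex 3.074 -3.014 -1.337
vertex 2.597 -3.211 -1.81
vertex 2.733 -2.531 -1.712
endloop
endfacet
facet normal 0.204 0.686 0.698
outer loop
vertex 3.074 -3.014 -1.337
vertex 2.733 -2.531 -1.712
vertex 1.523 -3.149 -0.75
endloop
endfacet
facet normal 0.711 -0.041 -0.702
outer loop
vertex 2.733 -2.531 -1.712
vertex 2.597 -3.211 -1.81
vertex 2.255 -2.729 -2.184
endloop
endfacet
facet normal -0.423 0.905 0.049
outer loop
vertex 2.733 -2.531 -1.712
vertex 2.255 -2.729 -2.184
vertex 1.523 -3.149 -0.75
endloop
endfacet
facet normal 0.711 -0.040 -0.702
outer loop
vertex 2.255 -2.729 -2.184
vertex 2.597 -3.211 -1.81
vertex 2.12 -3.408 -2.282
endloop
endfacet
facet normal -0.892 0.233 -0.387
outer loop
vertex 2.255 -2.729 -2.184
vertex 2.12 -3.408 -2.282
vertex 1.523 -3.149 -0.75
endloop
endfacet
facet normal 0.711 -0.041 -0.702
outer loop
vertex 2.12 -3.408 -2.282
vertex 2.597 -3.211 -1.81
vertex 2.462 -3.891 -1.907
endloop
endfacet
facet normal -0.734 -0.656 -0.175
outer loop
vertex 2.12 -3.408 -2.282
vertex 2.462 -3.891 -1.907
vertex 1.523 -3.149 -0.75
endloop
endfacet
facet normal 0.711 -0.041 -0.702
outer loop
vertex 2.462 -3.891 -1.907
vertex 2.597 -3.211 -1.81
vertex 2.939 -3.693 -1.435
endloop
endfacet
facet normal -0.106 -0.874 0.474
outer loop
vertex 2.462 -3.891 -1.907
vertex 2.939 -3.693 -1.435
vertex 1.523 -3.149 -0.75
endloop
endfacet
facet normal 0.712 -0.040 -0.701
outer loop
vertex 2.939 -3.693 -1.435
vertex 2.597 -3.211 -1.81
vertex 3.074 -3.014 -1.337
endloop
endfacet
facet normal 0.362 -0.203 0.910
outer loop
vertex 2.939 -3.693 -1.435
vertex 3.074 -3.014 -1.337
vertex 1.523 -3.149 -0.75
endloop
endfacet
facet normal -0.634 -0.772 -0.043
outer loop
vertex 3.234 1.913 1.527
vertex 1.651 3.197 1.825
vertex 3.092 2.121 -0.124
endloop
endfacet
facet normal 0.768 -0.623 -0.145
outer loop
vertex 3.669 2.823 -0.085
vertex 3.234 1.913 1.527
vertex 3.092 2.121 -0.124
endloop
endfacet
facet normal -0.634 -0.772 -0.043
outer loop
vertex 3.092 2.121 -0.124
vertex 1.651 3.197 1.825
vertex 1.509 3.405 0.174
endloop
endfacet
facet normal -0.085 0.125 -0.989
outer loop
vertex 1.509 3.405 0.174
vertex 3.669 2.823 -0.085
vertex 3.092 2.121 -0.124
endloop
endfacet
facet normal 0.085 -0.125 0.989
outer loop
vertex 3.234 1.913 1.527
vertex 2.228 3.899 1.864
vertex 1.651 3.197 1.825
endloop
endfacet
facet normal 0.768 -0.623 -0.145
outer loop
vertex 3.811 2.615 1.566
vertex 3.234 1.913 1.527
vertex 3.669 2.823 -0.085
endloop
endfacet
facet normal 0.085 -0.125 0.989
outer loop
vertex 3.811 2.615 1.566
vertex 2.228 3.899 1.864
vertex 3.234 1.913 1.527
endloop
endfacet
facet normal -0.768 0.623 0.145
outer loop
vertex 1.651 3.197 1.825
vertex 2.228 3.899 1.864
vertex 1.509 3.405 0.174
endloop
endfacet
facet normal -0.085 0.125 -0.989
outer loop
vertex 2.086 4.107 0.213
vertex 3.669 2.823 -0.085
vertex 1.509 3.405 0.174
endloop
endfacet
facet normal -0.768 0.623 0.145
outer loop
vertex 1.509 3.405 0.174
vertex 2.228 3.899 1.864
vertex 2.086 4.107 0.213
endloop
endfacet
facet normal 0.634 0.772 0.043
outer loop
vertex 2.086 4.107 0.213
vertex 3.811 2.615 1.566
vertex 3.669 2.823 -0.085
endloop
endfacet
facet normal 0.634 0.772 0.043
outer loop
vertex 2.228 3.899 1.864
vertex 3.811 2.615 1.566
vertex 2.086 4.107 0.213
endloop
endfacet

endsolid


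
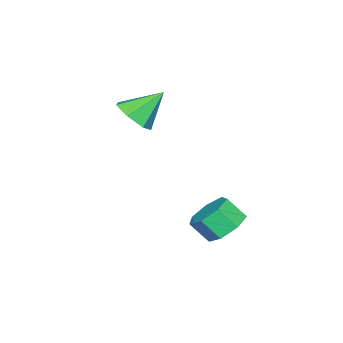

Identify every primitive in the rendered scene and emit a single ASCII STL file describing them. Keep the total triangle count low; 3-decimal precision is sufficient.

solid 
facet normal 0.499 -0.530 -0.686
outer loop
vertex 2.542 -3.613 2.47
vertex 2.114 -3.159 1.808
vertex 2.899 -2.955 2.221
endloop
endfacet
facet normal 0.427 0.108 0.898
outer loop
vertex 2.542 -3.613 2.47
vertex 2.899 -2.955 2.221
vertex 1.326 -2.321 2.892
endloop
endfacet
facet normal 0.499 -0.531 -0.686
outer loop
vertex 2.899 -2.955 2.221
vertex 2.114 -3.159 1.808
vertex 2.665 -2.45 1.66
endloop
endfacet
facet normal 0.494 0.739 0.459
outer loop
vertex 2.899 -2.955 2.221
vertex 2.665 -2.45 1.66
vertex 1.326 -2.321 2.892
endloop
endfacet
facet normal 0.498 -0.530 -0.686
outer loop
vertex 2.665 -2.45 1.66
vertex 2.114 -3.159 1.808
vertex 2.016 -2.479 1.211
endloop
endfacet
facet normal 0.016 0.996 -0.087
outer loop
vertex 2.665 -2.45 1.66
vertex 2.016 -2.479 1.211
vertex 1.326 -2.321 2.892
endloop
endfacet
facet normal 0.498 -0.531 -0.686
outer loop
vertex 2.016 -2.479 1.211
vertex 2.114 -3.159 1.808
vertex 1.441 -3.02 1.212
endloop
endfacet
facet normal -0.647 0.687 -0.330
outer loop
vertex 2.016 -2.479 1.211
vertex 1.441 -3.02 1.212
vertex 1.326 -2.321 2.892
endloop
endfacet
facet normal 0.498 -0.530 -0.686
outer loop
vertex 1.441 -3.02 1.212
vertex 2.114 -3.159 1.808
vertex 1.372 -3.666 1.661
endloop
endfacet
facet normal -0.995 0.046 -0.087
outer loop
vertex 1.441 -3.02 1.212
vertex 1.372 -3.666 1.661
vertex 1.326 -2.321 2.892
endloop
endfacet
facet normal 0.498 -0.530 -0.686
outer loop
vertex 1.372 -3.666 1.661
vertex 2.114 -3.159 1.808
vertex 1.863 -3.93 2.222
endloop
endfacet
facet normal -0.767 -0.448 0.460
outer loop
vertex 1.372 -3.666 1.661
vertex 1.863 -3.93 2.222
vertex 1.326 -2.321 2.892
endloop
endfacet
facet normal 0.498 -0.530 -0.686
outer loop
vertex 1.863 -3.93 2.222
vertex 2.114 -3.159 1.808
vertex 2.542 -3.613 2.47
endloop
endfacet
facet normal -0.133 -0.418 0.898
outer loop
vertex 1.863 -3.93 2.222
vertex 2.542 -3.613 2.47
vertex 1.326 -2.321 2.892
endloop
endfacet
facet normal -0.147 0.656 -0.740
outer loop
vertex 4.464 1.611 -2.022
vertex 3.592 1.438 -2.002
vertex 4.046 2.053 -1.547
endloop
endfacet
facet normal 0.828 0.492 0.271
outer loop
vertex 4.464 1.611 -2.022
vertex 4.046 2.053 -1.547
vertex 4.621 0.915 -1.238
endloop
endfacet
facet normal 0.828 0.492 0.271
outer loop
vertex 4.621 0.915 -1.238
vertex 4.046 2.053 -1.547
vertex 4.203 1.357 -0.763
endloop
endfacet
facet normal 0.147 -0.656 0.740
outer loop
vertex 4.621 0.915 -1.238
vertex 4.203 1.357 -0.763
vertex 3.748 0.742 -1.218
endloop
endfacet
facet normal -0.148 0.656 -0.740
outer loop
vertex 4.046 2.053 -1.547
vertex 3.592 1.438 -2.002
vertex 3.286 2.032 -1.414
endloop
endfacet
facet normal 0.093 0.754 0.651
outer loop
vertex 4.046 2.053 -1.547
vertex 3.286 2.032 -1.414
vertex 4.203 1.357 -0.763
endloop
endfacet
facet normal 0.093 0.754 0.651
outer loop
vertex 4.203 1.357 -0.763
vertex 3.286 2.032 -1.414
vertex 3.442 1.336 -0.63
endloop
endfacet
facet normal 0.147 -0.656 0.740
outer loop
vertex 4.203 1.357 -0.763
vertex 3.442 1.336 -0.63
vertex 3.748 0.742 -1.218
endloop
endfacet
facet normal -0.148 0.656 -0.740
outer loop
vertex 3.286 2.032 -1.414
vertex 3.592 1.438 -2.002
vertex 2.756 1.563 -1.724
endloop
endfacet
facet normal -0.712 0.448 0.540
outer loop
vertex 3.286 2.032 -1.414
vertex 2.756 1.563 -1.724
vertex 3.442 1.336 -0.63
endloop
endfacet
facet normal -0.712 0.448 0.540
outer loop
vertex 3.442 1.336 -0.63
vertex 2.756 1.563 -1.724
vertex 2.912 0.867 -0.94
endloop
endfacet
facet normal 0.148 -0.656 0.740
outer loop
vertex 3.442 1.336 -0.63
vertex 2.912 0.867 -0.94
vertex 3.748 0.742 -1.218
endloop
endfacet
facet normal -0.148 0.657 -0.739
outer loop
vertex 2.756 1.563 -1.724
vertex 3.592 1.438 -2.002
vertex 2.855 1.001 -2.243
endloop
endfacet
facet normal -0.981 -0.194 0.023
outer loop
vertex 2.756 1.563 -1.724
vertex 2.855 1.001 -2.243
vertex 2.912 0.867 -0.94
endloop
endfacet
facet normal -0.980 -0.195 0.023
outer loop
vertex 2.912 0.867 -0.94
vertex 2.855 1.001 -2.243
vertex 3.012 0.304 -1.459
endloop
endfacet
facet normal 0.148 -0.656 0.740
outer loop
vertex 2.912 0.867 -0.94
vertex 3.012 0.304 -1.459
vertex 3.748 0.742 -1.218
endloop
endfacet
facet normal -0.147 0.657 -0.740
outer loop
vertex 2.855 1.001 -2.243
vertex 3.592 1.438 -2.002
vertex 3.509 0.767 -2.581
endloop
endfacet
facet normal -0.511 -0.691 -0.511
outer loop
vertex 2.855 1.001 -2.243
vertex 3.509 0.767 -2.581
vertex 3.012 0.304 -1.459
endloop
endfacet
facet normal -0.511 -0.691 -0.511
outer loop
vertex 3.012 0.304 -1.459
vertex 3.509 0.767 -2.581
vertex 3.666 0.071 -1.797
endloop
endfacet
facet normal 0.148 -0.656 0.740
outer loop
vertex 3.012 0.304 -1.459
vertex 3.666 0.071 -1.797
vertex 3.748 0.742 -1.218
endloop
endfacet
facet normal -0.148 0.657 -0.740
outer loop
vertex 3.509 0.767 -2.581
vertex 3.592 1.438 -2.002
vertex 4.226 1.039 -2.483
endloop
endfacet
facet normal 0.343 -0.667 -0.661
outer loop
vertex 3.509 0.767 -2.581
vertex 4.226 1.039 -2.483
vertex 3.666 0.071 -1.797
endloop
endfacet
facet normal 0.344 -0.667 -0.661
outer loop
vertex 3.666 0.071 -1.797
vertex 4.226 1.039 -2.483
vertex 4.382 0.343 -1.699
endloop
endfacet
facet normal 0.148 -0.656 0.740
outer loop
vertex 3.666 0.071 -1.797
vertex 4.382 0.343 -1.699
vertex 3.748 0.742 -1.218
endloop
endfacet
facet normal -0.147 0.657 -0.739
outer loop
vertex 4.226 1.039 -2.483
vertex 3.592 1.438 -2.002
vertex 4.464 1.611 -2.022
endloop
endfacet
facet normal 0.940 -0.140 -0.311
outer loop
vertex 4.226 1.039 -2.483
vertex 4.464 1.611 -2.022
vertex 4.382 0.343 -1.699
endloop
endfacet
facet normal 0.939 -0.140 -0.313
outer loop
vertex 4.382 0.343 -1.699
vertex 4.464 1.611 -2.022
vertex 4.621 0.915 -1.238
endloop
endfacet
facet normal 0.147 -0.657 0.739
outer loop
vertex 4.382 0.343 -1.699
vertex 4.621 0.915 -1.238
vertex 3.748 0.742 -1.218
endloop
endfacet

endsolid


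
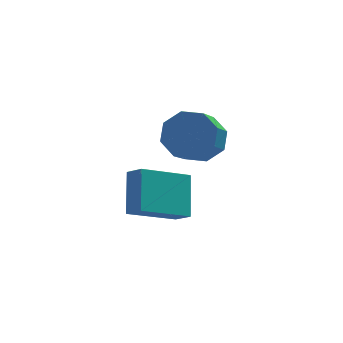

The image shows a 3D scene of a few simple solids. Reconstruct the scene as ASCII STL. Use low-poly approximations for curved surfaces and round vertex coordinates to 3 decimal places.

solid 
facet normal -0.516 0.619 -0.592
outer loop
vertex -3.13 -4.162 -0.628
vertex -2.914 -2.849 0.555
vertex -1.324 -3.585 -1.598
endloop
endfacet
facet normal -0.122 -0.737 -0.665
outer loop
vertex -0.886 -4.111 -1.095
vertex -3.13 -4.162 -0.628
vertex -1.324 -3.585 -1.598
endloop
endfacet
facet normal -0.516 0.619 -0.592
outer loop
vertex -1.324 -3.585 -1.598
vertex -2.914 -2.849 0.555
vertex -1.108 -2.272 -0.415
endloop
endfacet
facet normal 0.848 0.271 -0.455
outer loop
vertex -1.108 -2.272 -0.415
vertex -0.886 -4.111 -1.095
vertex -1.324 -3.585 -1.598
endloop
endfacet
facet normal -0.848 -0.271 0.455
outer loop
vertex -3.13 -4.162 -0.628
vertex -2.476 -3.375 1.058
vertex -2.914 -2.849 0.555
endloop
endfacet
facet normal -0.122 -0.737 -0.665
outer loop
vertex -2.692 -4.688 -0.125
vertex -3.13 -4.162 -0.628
vertex -0.886 -4.111 -1.095
endloop
endfacet
facet normal -0.848 -0.271 0.455
outer loop
vertex -2.692 -4.688 -0.125
vertex -2.476 -3.375 1.058
vertex -3.13 -4.162 -0.628
endloop
endfacet
facet normal 0.122 0.737 0.665
outer loop
vertex -2.914 -2.849 0.555
vertex -2.476 -3.375 1.058
vertex -1.108 -2.272 -0.415
endloop
endfacet
facet normal 0.848 0.271 -0.455
outer loop
vertex -0.67 -2.798 0.088
vertex -0.886 -4.111 -1.095
vertex -1.108 -2.272 -0.415
endloop
endfacet
facet normal 0.122 0.737 0.665
outer loop
vertex -1.108 -2.272 -0.415
vertex -2.476 -3.375 1.058
vertex -0.67 -2.798 0.088
endloop
endfacet
facet normal 0.516 -0.619 0.592
outer loop
vertex -0.67 -2.798 0.088
vertex -2.692 -4.688 -0.125
vertex -0.886 -4.111 -1.095
endloop
endfacet
facet normal 0.516 -0.619 0.592
outer loop
vertex -2.476 -3.375 1.058
vertex -2.692 -4.688 -0.125
vertex -0.67 -2.798 0.088
endloop
endfacet
facet normal 0.341 0.697 -0.631
outer loop
vertex 0.1 -2.907 3.111
vertex -0.465 -3.299 2.372
vertex -0.604 -2.591 3.079
endloop
endfacet
facet normal 0.229 0.589 0.775
outer loop
vertex 0.1 -2.907 3.111
vertex -0.604 -2.591 3.079
vertex -0.449 -4.029 4.127
endloop
endfacet
facet normal 0.229 0.589 0.775
outer loop
vertex -0.449 -4.029 4.127
vertex -0.604 -2.591 3.079
vertex -1.154 -3.713 4.095
endloop
endfacet
facet normal -0.341 -0.697 0.631
outer loop
vertex -0.449 -4.029 4.127
vertex -1.154 -3.713 4.095
vertex -1.015 -4.421 3.388
endloop
endfacet
facet normal 0.340 0.697 -0.631
outer loop
vertex -0.604 -2.591 3.079
vertex -0.465 -3.299 2.372
vertex -1.228 -2.69 2.633
endloop
endfacet
facet normal -0.483 0.706 0.518
outer loop
vertex -0.604 -2.591 3.079
vertex -1.228 -2.69 2.633
vertex -1.154 -3.713 4.095
endloop
endfacet
facet normal -0.484 0.705 0.518
outer loop
vertex -1.154 -3.713 4.095
vertex -1.228 -2.69 2.633
vertex -1.777 -3.812 3.648
endloop
endfacet
facet normal -0.342 -0.697 0.631
outer loop
vertex -1.154 -3.713 4.095
vertex -1.777 -3.812 3.648
vertex -1.015 -4.421 3.388
endloop
endfacet
facet normal 0.341 0.697 -0.631
outer loop
vertex -1.228 -2.69 2.633
vertex -0.465 -3.299 2.372
vertex -1.404 -3.146 2.034
endloop
endfacet
facet normal -0.912 0.408 -0.042
outer loop
vertex -1.228 -2.69 2.633
vertex -1.404 -3.146 2.034
vertex -1.777 -3.812 3.648
endloop
endfacet
facet normal -0.911 0.409 -0.042
outer loop
vertex -1.777 -3.812 3.648
vertex -1.404 -3.146 2.034
vertex -1.954 -4.267 3.049
endloop
endfacet
facet normal -0.342 -0.697 0.630
outer loop
vertex -1.777 -3.812 3.648
vertex -1.954 -4.267 3.049
vertex -1.015 -4.421 3.388
endloop
endfacet
facet normal 0.341 0.697 -0.631
outer loop
vertex -1.404 -3.146 2.034
vertex -0.465 -3.299 2.372
vertex -1.031 -3.691 1.633
endloop
endfacet
facet normal -0.806 -0.127 -0.577
outer loop
vertex -1.404 -3.146 2.034
vertex -1.031 -3.691 1.633
vertex -1.954 -4.267 3.049
endloop
endfacet
facet normal -0.806 -0.129 -0.578
outer loop
vertex -1.954 -4.267 3.049
vertex -1.031 -3.691 1.633
vertex -1.58 -4.813 2.649
endloop
endfacet
facet normal -0.342 -0.696 0.631
outer loop
vertex -1.954 -4.267 3.049
vertex -1.58 -4.813 2.649
vertex -1.015 -4.421 3.388
endloop
endfacet
facet normal 0.341 0.697 -0.631
outer loop
vertex -1.031 -3.691 1.633
vertex -0.465 -3.299 2.372
vertex -0.326 -4.007 1.665
endloop
endfacet
facet normal -0.229 -0.589 -0.775
outer loop
vertex -1.031 -3.691 1.633
vertex -0.326 -4.007 1.665
vertex -1.58 -4.813 2.649
endloop
endfacet
facet normal -0.229 -0.589 -0.775
outer loop
vertex -1.58 -4.813 2.649
vertex -0.326 -4.007 1.665
vertex -0.876 -5.129 2.681
endloop
endfacet
facet normal -0.341 -0.697 0.631
outer loop
vertex -1.58 -4.813 2.649
vertex -0.876 -5.129 2.681
vertex -1.015 -4.421 3.388
endloop
endfacet
facet normal 0.342 0.697 -0.631
outer loop
vertex -0.326 -4.007 1.665
vertex -0.465 -3.299 2.372
vertex 0.297 -3.908 2.112
endloop
endfacet
facet normal 0.484 -0.706 -0.518
outer loop
vertex -0.326 -4.007 1.665
vertex 0.297 -3.908 2.112
vertex -0.876 -5.129 2.681
endloop
endfacet
facet normal 0.483 -0.706 -0.519
outer loop
vertex -0.876 -5.129 2.681
vertex 0.297 -3.908 2.112
vertex -0.252 -5.03 3.127
endloop
endfacet
facet normal -0.340 -0.697 0.631
outer loop
vertex -0.876 -5.129 2.681
vertex -0.252 -5.03 3.127
vertex -1.015 -4.421 3.388
endloop
endfacet
facet normal 0.342 0.697 -0.630
outer loop
vertex 0.297 -3.908 2.112
vertex -0.465 -3.299 2.372
vertex 0.474 -3.453 2.711
endloop
endfacet
facet normal 0.912 -0.409 0.041
outer loop
vertex 0.297 -3.908 2.112
vertex 0.474 -3.453 2.711
vertex -0.252 -5.03 3.127
endloop
endfacet
facet normal 0.912 -0.408 0.043
outer loop
vertex -0.252 -5.03 3.127
vertex 0.474 -3.453 2.711
vertex -0.076 -4.574 3.726
endloop
endfacet
facet normal -0.341 -0.697 0.631
outer loop
vertex -0.252 -5.03 3.127
vertex -0.076 -4.574 3.726
vertex -1.015 -4.421 3.388
endloop
endfacet
facet normal 0.342 0.696 -0.631
outer loop
vertex 0.474 -3.453 2.711
vertex -0.465 -3.299 2.372
vertex 0.1 -2.907 3.111
endloop
endfacet
facet normal 0.806 0.128 0.578
outer loop
vertex 0.474 -3.453 2.711
vertex 0.1 -2.907 3.111
vertex -0.076 -4.574 3.726
endloop
endfacet
facet normal 0.807 0.128 0.577
outer loop
vertex -0.076 -4.574 3.726
vertex 0.1 -2.907 3.111
vertex -0.449 -4.029 4.127
endloop
endfacet
facet normal -0.341 -0.697 0.631
outer loop
vertex -0.076 -4.574 3.726
vertex -0.449 -4.029 4.127
vertex -1.015 -4.421 3.388
endloop
endfacet

endsolid


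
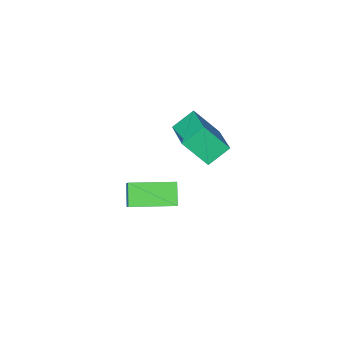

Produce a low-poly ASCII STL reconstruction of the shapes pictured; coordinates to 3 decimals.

solid 
facet normal -0.871 0.491 -0.025
outer loop
vertex -0.965 2.12 2.305
vertex -0.408 3.162 3.368
vertex -0.624 2.688 1.569
endloop
endfacet
facet normal -0.350 -0.656 -0.669
outer loop
vertex 0.848 1.858 1.612
vertex -0.965 2.12 2.305
vertex -0.624 2.688 1.569
endloop
endfacet
facet normal -0.870 0.492 -0.025
outer loop
vertex -0.624 2.688 1.569
vertex -0.408 3.162 3.368
vertex -0.066 3.73 2.633
endloop
endfacet
facet normal 0.345 0.574 -0.743
outer loop
vertex -0.066 3.73 2.633
vertex 0.848 1.858 1.612
vertex -0.624 2.688 1.569
endloop
endfacet
facet normal -0.345 -0.573 0.743
outer loop
vertex -0.965 2.12 2.305
vertex 1.064 2.332 3.411
vertex -0.408 3.162 3.368
endloop
endfacet
facet normal -0.351 -0.655 -0.669
outer loop
vertex 0.506 1.29 2.347
vertex -0.965 2.12 2.305
vertex 0.848 1.858 1.612
endloop
endfacet
facet normal -0.345 -0.574 0.743
outer loop
vertex 0.506 1.29 2.347
vertex 1.064 2.332 3.411
vertex -0.965 2.12 2.305
endloop
endfacet
facet normal 0.350 0.655 0.669
outer loop
vertex -0.408 3.162 3.368
vertex 1.064 2.332 3.411
vertex -0.066 3.73 2.633
endloop
endfacet
facet normal 0.345 0.574 -0.743
outer loop
vertex 1.405 2.9 2.675
vertex 0.848 1.858 1.612
vertex -0.066 3.73 2.633
endloop
endfacet
facet normal 0.351 0.656 0.669
outer loop
vertex -0.066 3.73 2.633
vertex 1.064 2.332 3.411
vertex 1.405 2.9 2.675
endloop
endfacet
facet normal 0.871 -0.491 0.025
outer loop
vertex 1.405 2.9 2.675
vertex 0.506 1.29 2.347
vertex 0.848 1.858 1.612
endloop
endfacet
facet normal 0.871 -0.491 0.024
outer loop
vertex 1.064 2.332 3.411
vertex 0.506 1.29 2.347
vertex 1.405 2.9 2.675
endloop
endfacet
facet normal -0.492 0.462 -0.738
outer loop
vertex -4.598 -0.393 1.731
vertex -3.857 1.392 2.354
vertex -3.737 -0.522 1.076
endloop
endfacet
facet normal -0.365 -0.879 -0.307
outer loop
vertex -3.023 -1.192 2.146
vertex -4.598 -0.393 1.731
vertex -3.737 -0.522 1.076
endloop
endfacet
facet normal -0.491 0.462 -0.738
outer loop
vertex -3.737 -0.522 1.076
vertex -3.857 1.392 2.354
vertex -2.995 1.262 1.699
endloop
endfacet
facet normal 0.790 -0.119 -0.601
outer loop
vertex -2.995 1.262 1.699
vertex -3.023 -1.192 2.146
vertex -3.737 -0.522 1.076
endloop
endfacet
facet normal -0.790 0.118 0.601
outer loop
vertex -4.598 -0.393 1.731
vertex -3.143 0.722 3.424
vertex -3.857 1.392 2.354
endloop
endfacet
facet normal -0.365 -0.879 -0.306
outer loop
vertex -3.885 -1.062 2.801
vertex -4.598 -0.393 1.731
vertex -3.023 -1.192 2.146
endloop
endfacet
facet normal -0.790 0.119 0.601
outer loop
vertex -3.885 -1.062 2.801
vertex -3.143 0.722 3.424
vertex -4.598 -0.393 1.731
endloop
endfacet
facet normal 0.365 0.879 0.306
outer loop
vertex -3.857 1.392 2.354
vertex -3.143 0.722 3.424
vertex -2.995 1.262 1.699
endloop
endfacet
facet normal 0.791 -0.118 -0.601
outer loop
vertex -2.282 0.593 2.769
vertex -3.023 -1.192 2.146
vertex -2.995 1.262 1.699
endloop
endfacet
facet normal 0.365 0.879 0.307
outer loop
vertex -2.995 1.262 1.699
vertex -3.143 0.722 3.424
vertex -2.282 0.593 2.769
endloop
endfacet
facet normal 0.491 -0.462 0.738
outer loop
vertex -2.282 0.593 2.769
vertex -3.885 -1.062 2.801
vertex -3.023 -1.192 2.146
endloop
endfacet
facet normal 0.492 -0.462 0.738
outer loop
vertex -3.143 0.722 3.424
vertex -3.885 -1.062 2.801
vertex -2.282 0.593 2.769
endloop
endfacet

endsolid


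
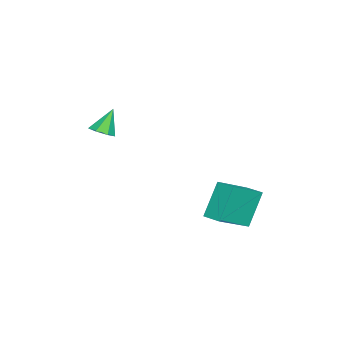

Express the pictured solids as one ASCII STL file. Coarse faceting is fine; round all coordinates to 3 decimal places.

solid 
facet normal -0.468 0.190 0.863
outer loop
vertex 0.495 2.511 -2.053
vertex 1.0 3.394 -1.973
vertex -1.108 3.528 -3.146
endloop
endfacet
facet normal -0.496 -0.865 -0.078
outer loop
vertex -0.12 3.126 -4.967
vertex 0.495 2.511 -2.053
vertex -1.108 3.528 -3.146
endloop
endfacet
facet normal -0.468 0.191 0.863
outer loop
vertex -1.108 3.528 -3.146
vertex 1.0 3.394 -1.973
vertex -0.603 4.41 -3.067
endloop
endfacet
facet normal -0.732 0.464 -0.499
outer loop
vertex -0.603 4.41 -3.067
vertex -0.12 3.126 -4.967
vertex -1.108 3.528 -3.146
endloop
endfacet
facet normal 0.732 -0.464 0.499
outer loop
vertex 0.495 2.511 -2.053
vertex 1.988 2.992 -3.794
vertex 1.0 3.394 -1.973
endloop
endfacet
facet normal -0.495 -0.865 -0.078
outer loop
vertex 1.483 2.11 -3.873
vertex 0.495 2.511 -2.053
vertex -0.12 3.126 -4.967
endloop
endfacet
facet normal 0.732 -0.464 0.499
outer loop
vertex 1.483 2.11 -3.873
vertex 1.988 2.992 -3.794
vertex 0.495 2.511 -2.053
endloop
endfacet
facet normal 0.495 0.865 0.078
outer loop
vertex 1.0 3.394 -1.973
vertex 1.988 2.992 -3.794
vertex -0.603 4.41 -3.067
endloop
endfacet
facet normal -0.732 0.464 -0.499
outer loop
vertex 0.385 4.009 -4.887
vertex -0.12 3.126 -4.967
vertex -0.603 4.41 -3.067
endloop
endfacet
facet normal 0.495 0.865 0.078
outer loop
vertex -0.603 4.41 -3.067
vertex 1.988 2.992 -3.794
vertex 0.385 4.009 -4.887
endloop
endfacet
facet normal 0.469 -0.190 -0.863
outer loop
vertex 0.385 4.009 -4.887
vertex 1.483 2.11 -3.873
vertex -0.12 3.126 -4.967
endloop
endfacet
facet normal 0.468 -0.190 -0.863
outer loop
vertex 1.988 2.992 -3.794
vertex 1.483 2.11 -3.873
vertex 0.385 4.009 -4.887
endloop
endfacet
facet normal 0.432 -0.254 -0.865
outer loop
vertex 1.968 -2.319 1.091
vertex 1.476 -2.775 0.979
vertex 1.496 -2.12 0.797
endloop
endfacet
facet normal 0.218 0.934 0.283
outer loop
vertex 1.968 -2.319 1.091
vertex 1.496 -2.12 0.797
vertex 0.844 -2.405 2.241
endloop
endfacet
facet normal 0.435 -0.253 -0.864
outer loop
vertex 1.496 -2.12 0.797
vertex 1.476 -2.775 0.979
vertex 1.01 -2.415 0.639
endloop
endfacet
facet normal -0.504 0.862 -0.058
outer loop
vertex 1.496 -2.12 0.797
vertex 1.01 -2.415 0.639
vertex 0.844 -2.405 2.241
endloop
endfacet
facet normal 0.433 -0.256 -0.864
outer loop
vertex 1.01 -2.415 0.639
vertex 1.476 -2.775 0.979
vertex 0.874 -2.98 0.738
endloop
endfacet
facet normal -0.971 0.216 -0.102
outer loop
vertex 1.01 -2.415 0.639
vertex 0.874 -2.98 0.738
vertex 0.844 -2.405 2.241
endloop
endfacet
facet normal 0.432 -0.252 -0.866
outer loop
vertex 0.874 -2.98 0.738
vertex 1.476 -2.775 0.979
vertex 1.192 -3.392 1.017
endloop
endfacet
facet normal -0.834 -0.520 0.182
outer loop
vertex 0.874 -2.98 0.738
vertex 1.192 -3.392 1.017
vertex 0.844 -2.405 2.241
endloop
endfacet
facet normal 0.433 -0.253 -0.865
outer loop
vertex 1.192 -3.392 1.017
vertex 1.476 -2.775 0.979
vertex 1.724 -3.339 1.268
endloop
endfacet
facet normal -0.196 -0.790 0.581
outer loop
vertex 1.192 -3.392 1.017
vertex 1.724 -3.339 1.268
vertex 0.844 -2.405 2.241
endloop
endfacet
facet normal 0.432 -0.254 -0.866
outer loop
vertex 1.724 -3.339 1.268
vertex 1.476 -2.775 0.979
vertex 2.069 -2.861 1.3
endloop
endfacet
facet normal 0.466 -0.389 0.795
outer loop
vertex 1.724 -3.339 1.268
vertex 2.069 -2.861 1.3
vertex 0.844 -2.405 2.241
endloop
endfacet
facet normal 0.432 -0.253 -0.866
outer loop
vertex 2.069 -2.861 1.3
vertex 1.476 -2.775 0.979
vertex 1.968 -2.319 1.091
endloop
endfacet
facet normal 0.648 0.376 0.662
outer loop
vertex 2.069 -2.861 1.3
vertex 1.968 -2.319 1.091
vertex 0.844 -2.405 2.241
endloop
endfacet

endsolid


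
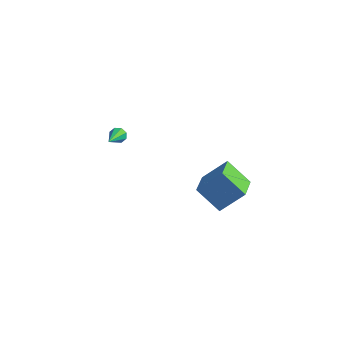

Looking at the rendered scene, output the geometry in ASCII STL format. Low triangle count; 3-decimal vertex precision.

solid 
facet normal -0.257 0.815 -0.519
outer loop
vertex -2.374 -0.503 1.209
vertex -2.855 -0.586 1.317
vertex -2.483 -0.331 1.533
endloop
endfacet
facet normal 0.958 0.163 0.236
outer loop
vertex -2.374 -0.503 1.209
vertex -2.483 -0.331 1.533
vertex -2.365 -2.134 2.303
endloop
endfacet
facet normal -0.256 0.815 -0.520
outer loop
vertex -2.483 -0.331 1.533
vertex -2.855 -0.586 1.317
vertex -2.81 -0.308 1.73
endloop
endfacet
facet normal 0.499 0.368 0.785
outer loop
vertex -2.483 -0.331 1.533
vertex -2.81 -0.308 1.73
vertex -2.365 -2.134 2.303
endloop
endfacet
facet normal -0.257 0.814 -0.520
outer loop
vertex -2.81 -0.308 1.73
vertex -2.855 -0.586 1.317
vertex -3.163 -0.448 1.685
endloop
endfacet
facet normal -0.217 0.244 0.945
outer loop
vertex -2.81 -0.308 1.73
vertex -3.163 -0.448 1.685
vertex -2.365 -2.134 2.303
endloop
endfacet
facet normal -0.257 0.814 -0.521
outer loop
vertex -3.163 -0.448 1.685
vertex -2.855 -0.586 1.317
vertex -3.336 -0.669 1.425
endloop
endfacet
facet normal -0.768 -0.134 0.626
outer loop
vertex -3.163 -0.448 1.685
vertex -3.336 -0.669 1.425
vertex -2.365 -2.134 2.303
endloop
endfacet
facet normal -0.257 0.815 -0.519
outer loop
vertex -3.336 -0.669 1.425
vertex -2.855 -0.586 1.317
vertex -3.227 -0.841 1.101
endloop
endfacet
facet normal -0.836 -0.548 0.010
outer loop
vertex -3.336 -0.669 1.425
vertex -3.227 -0.841 1.101
vertex -2.365 -2.134 2.303
endloop
endfacet
facet normal -0.259 0.816 -0.518
outer loop
vertex -3.227 -0.841 1.101
vertex -2.855 -0.586 1.317
vertex -2.9 -0.863 0.903
endloop
endfacet
facet normal -0.377 -0.753 -0.539
outer loop
vertex -3.227 -0.841 1.101
vertex -2.9 -0.863 0.903
vertex -2.365 -2.134 2.303
endloop
endfacet
facet normal -0.257 0.816 -0.518
outer loop
vertex -2.9 -0.863 0.903
vertex -2.855 -0.586 1.317
vertex -2.546 -0.723 0.948
endloop
endfacet
facet normal 0.338 -0.629 -0.700
outer loop
vertex -2.9 -0.863 0.903
vertex -2.546 -0.723 0.948
vertex -2.365 -2.134 2.303
endloop
endfacet
facet normal -0.257 0.816 -0.518
outer loop
vertex -2.546 -0.723 0.948
vertex -2.855 -0.586 1.317
vertex -2.374 -0.503 1.209
endloop
endfacet
facet normal 0.892 -0.249 -0.378
outer loop
vertex -2.546 -0.723 0.948
vertex -2.374 -0.503 1.209
vertex -2.365 -2.134 2.303
endloop
endfacet
facet normal -0.550 -0.472 -0.689
outer loop
vertex 3.07 -2.138 1.194
vertex 2.494 -0.66 0.641
vertex 4.426 -2.04 0.045
endloop
endfacet
facet normal 0.343 -0.880 0.330
outer loop
vertex 5.426 -1.18 1.299
vertex 3.07 -2.138 1.194
vertex 4.426 -2.04 0.045
endloop
endfacet
facet normal -0.550 -0.472 -0.689
outer loop
vertex 4.426 -2.04 0.045
vertex 2.494 -0.66 0.641
vertex 3.85 -0.562 -0.508
endloop
endfacet
facet normal 0.762 0.055 -0.645
outer loop
vertex 3.85 -0.562 -0.508
vertex 5.426 -1.18 1.299
vertex 4.426 -2.04 0.045
endloop
endfacet
facet normal -0.762 -0.055 0.645
outer loop
vertex 3.07 -2.138 1.194
vertex 3.494 0.2 1.895
vertex 2.494 -0.66 0.641
endloop
endfacet
facet normal 0.343 -0.880 0.330
outer loop
vertex 4.07 -1.278 2.448
vertex 3.07 -2.138 1.194
vertex 5.426 -1.18 1.299
endloop
endfacet
facet normal -0.762 -0.055 0.645
outer loop
vertex 4.07 -1.278 2.448
vertex 3.494 0.2 1.895
vertex 3.07 -2.138 1.194
endloop
endfacet
facet normal -0.343 0.880 -0.330
outer loop
vertex 2.494 -0.66 0.641
vertex 3.494 0.2 1.895
vertex 3.85 -0.562 -0.508
endloop
endfacet
facet normal 0.762 0.055 -0.645
outer loop
vertex 4.85 0.298 0.746
vertex 5.426 -1.18 1.299
vertex 3.85 -0.562 -0.508
endloop
endfacet
facet normal -0.343 0.880 -0.330
outer loop
vertex 3.85 -0.562 -0.508
vertex 3.494 0.2 1.895
vertex 4.85 0.298 0.746
endloop
endfacet
facet normal 0.550 0.472 0.689
outer loop
vertex 4.85 0.298 0.746
vertex 4.07 -1.278 2.448
vertex 5.426 -1.18 1.299
endloop
endfacet
facet normal 0.550 0.472 0.689
outer loop
vertex 3.494 0.2 1.895
vertex 4.07 -1.278 2.448
vertex 4.85 0.298 0.746
endloop
endfacet

endsolid


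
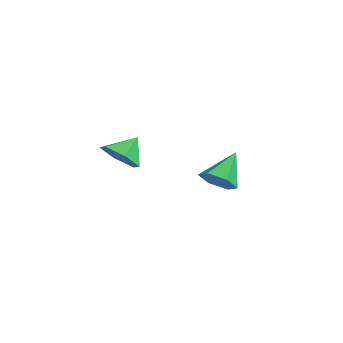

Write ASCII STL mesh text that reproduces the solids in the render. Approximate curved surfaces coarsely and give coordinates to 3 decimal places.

solid 
facet normal 0.280 -0.671 -0.687
outer loop
vertex 2.834 1.627 -1.483
vertex 2.092 1.673 -1.83
vertex 2.692 2.175 -2.076
endloop
endfacet
facet normal 0.758 0.559 0.335
outer loop
vertex 2.834 1.627 -1.483
vertex 2.692 2.175 -2.076
vertex 1.628 2.787 -0.69
endloop
endfacet
facet normal 0.280 -0.671 -0.687
outer loop
vertex 2.692 2.175 -2.076
vertex 2.092 1.673 -1.83
vertex 1.95 2.221 -2.423
endloop
endfacet
facet normal 0.186 0.944 -0.274
outer loop
vertex 2.692 2.175 -2.076
vertex 1.95 2.221 -2.423
vertex 1.628 2.787 -0.69
endloop
endfacet
facet normal 0.280 -0.671 -0.687
outer loop
vertex 1.95 2.221 -2.423
vertex 2.092 1.673 -1.83
vertex 1.351 1.719 -2.177
endloop
endfacet
facet normal -0.682 0.648 -0.338
outer loop
vertex 1.95 2.221 -2.423
vertex 1.351 1.719 -2.177
vertex 1.628 2.787 -0.69
endloop
endfacet
facet normal 0.280 -0.672 -0.686
outer loop
vertex 1.351 1.719 -2.177
vertex 2.092 1.673 -1.83
vertex 1.492 1.171 -1.583
endloop
endfacet
facet normal -0.978 -0.030 0.204
outer loop
vertex 1.351 1.719 -2.177
vertex 1.492 1.171 -1.583
vertex 1.628 2.787 -0.69
endloop
endfacet
facet normal 0.279 -0.672 -0.686
outer loop
vertex 1.492 1.171 -1.583
vertex 2.092 1.673 -1.83
vertex 2.234 1.125 -1.236
endloop
endfacet
facet normal -0.406 -0.416 0.814
outer loop
vertex 1.492 1.171 -1.583
vertex 2.234 1.125 -1.236
vertex 1.628 2.787 -0.69
endloop
endfacet
facet normal 0.279 -0.672 -0.686
outer loop
vertex 2.234 1.125 -1.236
vertex 2.092 1.673 -1.83
vertex 2.834 1.627 -1.483
endloop
endfacet
facet normal 0.462 -0.120 0.879
outer loop
vertex 2.234 1.125 -1.236
vertex 2.834 1.627 -1.483
vertex 1.628 2.787 -0.69
endloop
endfacet
facet normal 0.110 -0.725 -0.679
outer loop
vertex 3.336 -3.004 0.87
vertex 2.533 -2.797 0.519
vertex 3.276 -2.395 0.21
endloop
endfacet
facet normal 0.759 0.511 0.403
outer loop
vertex 3.336 -3.004 0.87
vertex 3.276 -2.395 0.21
vertex 2.407 -1.963 1.301
endloop
endfacet
facet normal 0.110 -0.726 -0.679
outer loop
vertex 3.276 -2.395 0.21
vertex 2.533 -2.797 0.519
vertex 2.474 -2.188 -0.141
endloop
endfacet
facet normal 0.302 0.944 -0.133
outer loop
vertex 3.276 -2.395 0.21
vertex 2.474 -2.188 -0.141
vertex 2.407 -1.963 1.301
endloop
endfacet
facet normal 0.109 -0.726 -0.679
outer loop
vertex 2.474 -2.188 -0.141
vertex 2.533 -2.797 0.519
vertex 1.73 -2.59 0.169
endloop
endfacet
facet normal -0.519 0.841 -0.155
outer loop
vertex 2.474 -2.188 -0.141
vertex 1.73 -2.59 0.169
vertex 2.407 -1.963 1.301
endloop
endfacet
facet normal 0.110 -0.725 -0.680
outer loop
vertex 1.73 -2.59 0.169
vertex 2.533 -2.797 0.519
vertex 1.79 -3.2 0.829
endloop
endfacet
facet normal -0.882 0.303 0.360
outer loop
vertex 1.73 -2.59 0.169
vertex 1.79 -3.2 0.829
vertex 2.407 -1.963 1.301
endloop
endfacet
facet normal 0.110 -0.725 -0.679
outer loop
vertex 1.79 -3.2 0.829
vertex 2.533 -2.797 0.519
vertex 2.593 -3.406 1.179
endloop
endfacet
facet normal -0.424 -0.130 0.896
outer loop
vertex 1.79 -3.2 0.829
vertex 2.593 -3.406 1.179
vertex 2.407 -1.963 1.301
endloop
endfacet
facet normal 0.110 -0.725 -0.679
outer loop
vertex 2.593 -3.406 1.179
vertex 2.533 -2.797 0.519
vertex 3.336 -3.004 0.87
endloop
endfacet
facet normal 0.396 -0.027 0.918
outer loop
vertex 2.593 -3.406 1.179
vertex 3.336 -3.004 0.87
vertex 2.407 -1.963 1.301
endloop
endfacet

endsolid


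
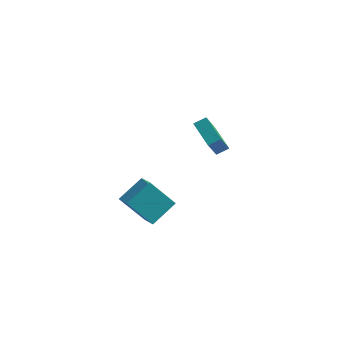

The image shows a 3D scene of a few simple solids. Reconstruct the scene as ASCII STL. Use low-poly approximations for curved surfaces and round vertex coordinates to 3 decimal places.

solid 
facet normal -0.648 -0.152 0.746
outer loop
vertex -1.53 -4.012 3.416
vertex -0.809 -2.635 4.324
vertex -2.365 -3.205 2.855
endloop
endfacet
facet normal -0.400 -0.765 -0.505
outer loop
vertex -1.011 -2.885 1.296
vertex -1.53 -4.012 3.416
vertex -2.365 -3.205 2.855
endloop
endfacet
facet normal -0.648 -0.154 0.746
outer loop
vertex -2.365 -3.205 2.855
vertex -0.809 -2.635 4.324
vertex -1.645 -1.828 3.764
endloop
endfacet
facet normal -0.648 0.626 -0.434
outer loop
vertex -1.645 -1.828 3.764
vertex -1.011 -2.885 1.296
vertex -2.365 -3.205 2.855
endloop
endfacet
facet normal 0.648 -0.626 0.434
outer loop
vertex -1.53 -4.012 3.416
vertex 0.545 -2.315 2.765
vertex -0.809 -2.635 4.324
endloop
endfacet
facet normal -0.400 -0.765 -0.505
outer loop
vertex -0.175 -3.692 1.856
vertex -1.53 -4.012 3.416
vertex -1.011 -2.885 1.296
endloop
endfacet
facet normal 0.648 -0.626 0.434
outer loop
vertex -0.175 -3.692 1.856
vertex 0.545 -2.315 2.765
vertex -1.53 -4.012 3.416
endloop
endfacet
facet normal 0.400 0.765 0.505
outer loop
vertex -0.809 -2.635 4.324
vertex 0.545 -2.315 2.765
vertex -1.645 -1.828 3.764
endloop
endfacet
facet normal -0.648 0.626 -0.434
outer loop
vertex -0.29 -1.508 2.204
vertex -1.011 -2.885 1.296
vertex -1.645 -1.828 3.764
endloop
endfacet
facet normal 0.400 0.765 0.505
outer loop
vertex -1.645 -1.828 3.764
vertex 0.545 -2.315 2.765
vertex -0.29 -1.508 2.204
endloop
endfacet
facet normal 0.648 0.153 -0.746
outer loop
vertex -0.29 -1.508 2.204
vertex -0.175 -3.692 1.856
vertex -1.011 -2.885 1.296
endloop
endfacet
facet normal 0.649 0.153 -0.746
outer loop
vertex 0.545 -2.315 2.765
vertex -0.175 -3.692 1.856
vertex -0.29 -1.508 2.204
endloop
endfacet
facet normal -0.723 0.561 0.403
outer loop
vertex -0.816 3.41 4.756
vertex -0.242 3.896 5.109
vertex -0.812 4.668 3.013
endloop
endfacet
facet normal -0.691 -0.585 -0.424
outer loop
vertex 0.482 3.664 2.291
vertex -0.816 3.41 4.756
vertex -0.812 4.668 3.013
endloop
endfacet
facet normal -0.723 0.561 0.403
outer loop
vertex -0.812 4.668 3.013
vertex -0.242 3.896 5.109
vertex -0.238 5.154 3.365
endloop
endfacet
facet normal 0.002 0.585 -0.811
outer loop
vertex -0.238 5.154 3.365
vertex 0.482 3.664 2.291
vertex -0.812 4.668 3.013
endloop
endfacet
facet normal -0.002 -0.586 0.810
outer loop
vertex -0.816 3.41 4.756
vertex 1.052 2.892 4.387
vertex -0.242 3.896 5.109
endloop
endfacet
facet normal -0.691 -0.586 -0.424
outer loop
vertex 0.478 2.406 4.035
vertex -0.816 3.41 4.756
vertex 0.482 3.664 2.291
endloop
endfacet
facet normal -0.002 -0.585 0.811
outer loop
vertex 0.478 2.406 4.035
vertex 1.052 2.892 4.387
vertex -0.816 3.41 4.756
endloop
endfacet
facet normal 0.691 0.586 0.424
outer loop
vertex -0.242 3.896 5.109
vertex 1.052 2.892 4.387
vertex -0.238 5.154 3.365
endloop
endfacet
facet normal 0.003 0.586 -0.811
outer loop
vertex 1.056 4.15 2.644
vertex 0.482 3.664 2.291
vertex -0.238 5.154 3.365
endloop
endfacet
facet normal 0.691 0.586 0.424
outer loop
vertex -0.238 5.154 3.365
vertex 1.052 2.892 4.387
vertex 1.056 4.15 2.644
endloop
endfacet
facet normal 0.723 -0.561 -0.403
outer loop
vertex 1.056 4.15 2.644
vertex 0.478 2.406 4.035
vertex 0.482 3.664 2.291
endloop
endfacet
facet normal 0.723 -0.561 -0.403
outer loop
vertex 1.052 2.892 4.387
vertex 0.478 2.406 4.035
vertex 1.056 4.15 2.644
endloop
endfacet

endsolid


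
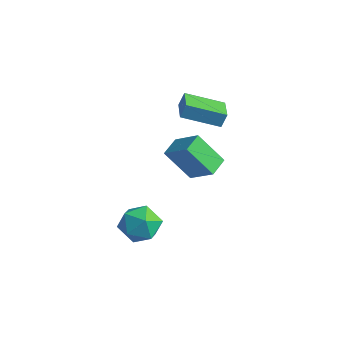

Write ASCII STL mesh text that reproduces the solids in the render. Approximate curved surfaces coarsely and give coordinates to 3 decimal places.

solid 
facet normal -0.503 -0.367 0.783
outer loop
vertex 3.123 0.11 2.314
vertex 2.761 1.169 2.578
vertex 1.754 -0.113 1.33
endloop
endfacet
facet normal 0.315 -0.921 -0.230
outer loop
vertex 2.799 0.651 -0.298
vertex 3.123 0.11 2.314
vertex 1.754 -0.113 1.33
endloop
endfacet
facet normal -0.503 -0.367 0.783
outer loop
vertex 1.754 -0.113 1.33
vertex 2.761 1.169 2.578
vertex 1.392 0.946 1.594
endloop
endfacet
facet normal -0.805 -0.131 -0.578
outer loop
vertex 1.392 0.946 1.594
vertex 2.799 0.651 -0.298
vertex 1.754 -0.113 1.33
endloop
endfacet
facet normal 0.805 0.131 0.578
outer loop
vertex 3.123 0.11 2.314
vertex 3.806 1.933 0.95
vertex 2.761 1.169 2.578
endloop
endfacet
facet normal 0.315 -0.921 -0.230
outer loop
vertex 4.168 0.874 0.686
vertex 3.123 0.11 2.314
vertex 2.799 0.651 -0.298
endloop
endfacet
facet normal 0.805 0.131 0.578
outer loop
vertex 4.168 0.874 0.686
vertex 3.806 1.933 0.95
vertex 3.123 0.11 2.314
endloop
endfacet
facet normal -0.315 0.921 0.230
outer loop
vertex 2.761 1.169 2.578
vertex 3.806 1.933 0.95
vertex 1.392 0.946 1.594
endloop
endfacet
facet normal -0.805 -0.131 -0.578
outer loop
vertex 2.437 1.71 -0.034
vertex 2.799 0.651 -0.298
vertex 1.392 0.946 1.594
endloop
endfacet
facet normal -0.315 0.921 0.230
outer loop
vertex 1.392 0.946 1.594
vertex 3.806 1.933 0.95
vertex 2.437 1.71 -0.034
endloop
endfacet
facet normal 0.503 0.367 -0.783
outer loop
vertex 2.437 1.71 -0.034
vertex 4.168 0.874 0.686
vertex 2.799 0.651 -0.298
endloop
endfacet
facet normal 0.503 0.367 -0.783
outer loop
vertex 3.806 1.933 0.95
vertex 4.168 0.874 0.686
vertex 2.437 1.71 -0.034
endloop
endfacet
facet normal -0.770 0.626 -0.121
outer loop
vertex -0.402 3.164 2.961
vertex 0.94 4.67 2.218
vertex -0.515 2.87 2.161
endloop
endfacet
facet normal -0.624 -0.701 0.346
outer loop
vertex 0.64 1.93 2.342
vertex -0.402 3.164 2.961
vertex -0.515 2.87 2.161
endloop
endfacet
facet normal -0.770 0.626 -0.121
outer loop
vertex -0.515 2.87 2.161
vertex 0.94 4.67 2.218
vertex 0.827 4.376 1.417
endloop
endfacet
facet normal -0.132 -0.342 -0.930
outer loop
vertex 0.827 4.376 1.417
vertex 0.64 1.93 2.342
vertex -0.515 2.87 2.161
endloop
endfacet
facet normal 0.132 0.341 0.931
outer loop
vertex -0.402 3.164 2.961
vertex 2.095 3.73 2.399
vertex 0.94 4.67 2.218
endloop
endfacet
facet normal -0.625 -0.701 0.345
outer loop
vertex 0.753 2.224 3.143
vertex -0.402 3.164 2.961
vertex 0.64 1.93 2.342
endloop
endfacet
facet normal 0.132 0.342 0.930
outer loop
vertex 0.753 2.224 3.143
vertex 2.095 3.73 2.399
vertex -0.402 3.164 2.961
endloop
endfacet
facet normal 0.624 0.701 -0.345
outer loop
vertex 0.94 4.67 2.218
vertex 2.095 3.73 2.399
vertex 0.827 4.376 1.417
endloop
endfacet
facet normal -0.132 -0.342 -0.931
outer loop
vertex 1.982 3.436 1.599
vertex 0.64 1.93 2.342
vertex 0.827 4.376 1.417
endloop
endfacet
facet normal 0.624 0.700 -0.346
outer loop
vertex 0.827 4.376 1.417
vertex 2.095 3.73 2.399
vertex 1.982 3.436 1.599
endloop
endfacet
facet normal 0.770 -0.626 0.121
outer loop
vertex 1.982 3.436 1.599
vertex 0.753 2.224 3.143
vertex 0.64 1.93 2.342
endloop
endfacet
facet normal 0.770 -0.626 0.121
outer loop
vertex 2.095 3.73 2.399
vertex 0.753 2.224 3.143
vertex 1.982 3.436 1.599
endloop
endfacet
facet normal -0.570 0.687 0.450
outer loop
vertex 2.239 -1.312 -2.28
vertex 1.505 -2.167 -1.905
vertex 2.428 -1.841 -1.233
endloop
endfacet
facet normal 0.112 0.895 0.432
outer loop
vertex 2.239 -1.312 -2.28
vertex 2.428 -1.841 -1.233
vertex 3.343 -1.607 -1.954
endloop
endfacet
facet normal 0.318 0.914 -0.251
outer loop
vertex 2.239 -1.312 -2.28
vertex 3.343 -1.607 -1.954
vertex 2.985 -1.789 -3.072
endloop
endfacet
facet normal -0.236 0.718 -0.655
outer loop
vertex 2.239 -1.312 -2.28
vertex 2.985 -1.789 -3.072
vertex 1.849 -2.135 -3.042
endloop
endfacet
facet normal -0.786 0.577 -0.221
outer loop
vertex 2.239 -1.312 -2.28
vertex 1.849 -2.135 -3.042
vertex 1.505 -2.167 -1.905
endloop
endfacet
facet normal 0.502 0.400 0.767
outer loop
vertex 3.343 -1.607 -1.954
vertex 2.428 -1.841 -1.233
vertex 3.291 -2.645 -1.378
endloop
endfacet
facet normal -0.602 0.063 0.796
outer loop
vertex 2.428 -1.841 -1.233
vertex 1.505 -2.167 -1.905
vertex 2.155 -2.991 -1.348
endloop
endfacet
facet normal -0.950 -0.114 -0.291
outer loop
vertex 1.505 -2.167 -1.905
vertex 1.849 -2.135 -3.042
vertex 1.797 -3.173 -2.466
endloop
endfacet
facet normal -0.061 0.114 -0.992
outer loop
vertex 1.849 -2.135 -3.042
vertex 2.985 -1.789 -3.072
vertex 2.712 -2.939 -3.187
endloop
endfacet
facet normal 0.836 0.431 -0.338
outer loop
vertex 2.985 -1.789 -3.072
vertex 3.343 -1.607 -1.954
vertex 3.635 -2.613 -2.515
endloop
endfacet
facet normal 0.236 -0.718 0.655
outer loop
vertex 2.901 -3.468 -2.14
vertex 3.291 -2.645 -1.378
vertex 2.155 -2.991 -1.348
endloop
endfacet
facet normal -0.318 -0.914 0.251
outer loop
vertex 2.901 -3.468 -2.14
vertex 2.155 -2.991 -1.348
vertex 1.797 -3.173 -2.466
endloop
endfacet
facet normal -0.112 -0.895 -0.432
outer loop
vertex 2.901 -3.468 -2.14
vertex 1.797 -3.173 -2.466
vertex 2.712 -2.939 -3.187
endloop
endfacet
facet normal 0.570 -0.687 -0.450
outer loop
vertex 2.901 -3.468 -2.14
vertex 2.712 -2.939 -3.187
vertex 3.635 -2.613 -2.515
endloop
endfacet
facet normal 0.786 -0.577 0.221
outer loop
vertex 2.901 -3.468 -2.14
vertex 3.635 -2.613 -2.515
vertex 3.291 -2.645 -1.378
endloop
endfacet
facet normal 0.061 -0.114 0.992
outer loop
vertex 2.155 -2.991 -1.348
vertex 3.291 -2.645 -1.378
vertex 2.428 -1.841 -1.233
endloop
endfacet
facet normal -0.836 -0.431 0.338
outer loop
vertex 1.797 -3.173 -2.466
vertex 2.155 -2.991 -1.348
vertex 1.505 -2.167 -1.905
endloop
endfacet
facet normal -0.502 -0.400 -0.767
outer loop
vertex 2.712 -2.939 -3.187
vertex 1.797 -3.173 -2.466
vertex 1.849 -2.135 -3.042
endloop
endfacet
facet normal 0.602 -0.063 -0.796
outer loop
vertex 3.635 -2.613 -2.515
vertex 2.712 -2.939 -3.187
vertex 2.985 -1.789 -3.072
endloop
endfacet
facet normal 0.950 0.114 0.291
outer loop
vertex 3.291 -2.645 -1.378
vertex 3.635 -2.613 -2.515
vertex 3.343 -1.607 -1.954
endloop
endfacet

endsolid
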